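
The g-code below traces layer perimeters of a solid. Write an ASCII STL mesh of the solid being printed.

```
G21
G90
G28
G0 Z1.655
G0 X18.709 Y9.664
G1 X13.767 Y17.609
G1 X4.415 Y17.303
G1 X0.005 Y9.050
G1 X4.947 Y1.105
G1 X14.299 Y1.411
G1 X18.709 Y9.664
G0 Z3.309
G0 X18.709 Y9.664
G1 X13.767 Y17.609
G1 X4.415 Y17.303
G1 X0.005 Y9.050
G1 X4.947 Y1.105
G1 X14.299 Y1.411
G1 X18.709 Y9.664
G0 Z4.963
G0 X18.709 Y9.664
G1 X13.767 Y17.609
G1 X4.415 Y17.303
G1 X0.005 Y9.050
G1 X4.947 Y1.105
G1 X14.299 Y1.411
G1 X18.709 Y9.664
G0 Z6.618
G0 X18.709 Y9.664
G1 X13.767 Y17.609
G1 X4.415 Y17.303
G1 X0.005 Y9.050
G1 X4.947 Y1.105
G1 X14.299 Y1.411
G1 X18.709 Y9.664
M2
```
solid part
  facet normal 0.0000 0.0000 -1.0000
    outer loop
      vertex 4.415 17.303 0.000
      vertex 13.767 17.609 0.000
      vertex 18.709 9.664 0.000
    endloop
  endfacet
  facet normal 0.0000 0.0000 -1.0000
    outer loop
      vertex 0.005 9.050 0.000
      vertex 4.415 17.303 0.000
      vertex 18.709 9.664 0.000
    endloop
  endfacet
  facet normal 0.0000 0.0000 -1.0000
    outer loop
      vertex 4.947 1.105 0.000
      vertex 0.005 9.050 0.000
      vertex 18.709 9.664 0.000
    endloop
  endfacet
  facet normal 0.0000 0.0000 -1.0000
    outer loop
      vertex 14.299 1.411 0.000
      vertex 4.947 1.105 0.000
      vertex 18.709 9.664 0.000
    endloop
  endfacet
  facet normal 0.0000 0.0000 1.0000
    outer loop
      vertex 18.709 9.664 6.618
      vertex 13.767 17.609 6.618
      vertex 4.415 17.303 6.618
    endloop
  endfacet
  facet normal 0.0000 0.0000 1.0000
    outer loop
      vertex 18.709 9.664 6.618
      vertex 4.415 17.303 6.618
      vertex 0.005 9.050 6.618
    endloop
  endfacet
  facet normal 0.0000 0.0000 1.0000
    outer loop
      vertex 18.709 9.664 6.618
      vertex 0.005 9.050 6.618
      vertex 4.947 1.105 6.618
    endloop
  endfacet
  facet normal 0.0000 0.0000 1.0000
    outer loop
      vertex 18.709 9.664 6.618
      vertex 4.947 1.105 6.618
      vertex 14.299 1.411 6.618
    endloop
  endfacet
  facet normal 0.8491 0.5282 0.0000
    outer loop
      vertex 18.709 9.664 0.000
      vertex 13.767 17.609 0.000
      vertex 13.767 17.609 6.618
    endloop
  endfacet
  facet normal 0.8491 0.5282 0.0000
    outer loop
      vertex 18.709 9.664 0.000
      vertex 13.767 17.609 6.618
      vertex 18.709 9.664 6.618
    endloop
  endfacet
  facet normal -0.0327 0.9995 0.0000
    outer loop
      vertex 13.767 17.609 0.000
      vertex 4.415 17.303 0.000
      vertex 4.415 17.303 6.618
    endloop
  endfacet
  facet normal -0.0327 0.9995 0.0000
    outer loop
      vertex 13.767 17.609 0.000
      vertex 4.415 17.303 6.618
      vertex 13.767 17.609 6.618
    endloop
  endfacet
  facet normal -0.8820 0.4713 0.0000
    outer loop
      vertex 4.415 17.303 0.000
      vertex 0.005 9.050 0.000
      vertex 0.005 9.050 6.618
    endloop
  endfacet
  facet normal -0.8820 0.4713 0.0000
    outer loop
      vertex 4.415 17.303 0.000
      vertex 0.005 9.050 6.618
      vertex 4.415 17.303 6.618
    endloop
  endfacet
  facet normal -0.8491 -0.5282 0.0000
    outer loop
      vertex 0.005 9.050 0.000
      vertex 4.947 1.105 0.000
      vertex 4.947 1.105 6.618
    endloop
  endfacet
  facet normal -0.8491 -0.5282 0.0000
    outer loop
      vertex 0.005 9.050 0.000
      vertex 4.947 1.105 6.618
      vertex 0.005 9.050 6.618
    endloop
  endfacet
  facet normal 0.0327 -0.9995 0.0000
    outer loop
      vertex 4.947 1.105 0.000
      vertex 14.299 1.411 0.000
      vertex 14.299 1.411 6.618
    endloop
  endfacet
  facet normal 0.0327 -0.9995 0.0000
    outer loop
      vertex 4.947 1.105 0.000
      vertex 14.299 1.411 6.618
      vertex 4.947 1.105 6.618
    endloop
  endfacet
  facet normal 0.8820 -0.4713 0.0000
    outer loop
      vertex 14.299 1.411 0.000
      vertex 18.709 9.664 0.000
      vertex 18.709 9.664 6.618
    endloop
  endfacet
  facet normal 0.8820 -0.4713 0.0000
    outer loop
      vertex 14.299 1.411 0.000
      vertex 18.709 9.664 6.618
      vertex 14.299 1.411 6.618
    endloop
  endfacet
endsolid part

The G0 Z moves step by Δz≈1.655 mm. Every layer's G1 loop is the same polygon, so the solid is a straight extrusion of it from z=0 to z≈6.62. Closing with flat bottom and top caps and triangulating gives 20 facets — a regular 6-sided prism (a cylinder approximated with 6 flat sides), circumscribed radius ≈ 9.36 mm, height ≈ 6.62 mm.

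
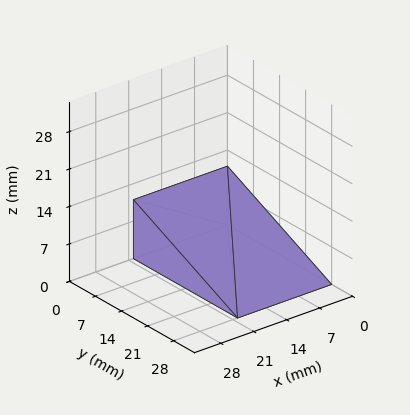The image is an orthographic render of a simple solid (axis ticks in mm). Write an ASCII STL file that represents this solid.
Reading the render: the shape is a wedge (ramp): 20 × 28 mm base, rising to 11 mm along the y=0 edge and sloping linearly to z=0 at y=28 (dimensions read to the nearest mm from the axis ticks). For the STL, each face is triangulated and given an outward normal.

solid part
  facet normal 0.0000 0.0000 -1.0000
    outer loop
      vertex 20.00 28.00 0.00
      vertex 20.00 0.00 0.00
      vertex 0.00 0.00 0.00
    endloop
  endfacet
  facet normal 0.0000 0.0000 -1.0000
    outer loop
      vertex 0.00 28.00 0.00
      vertex 20.00 28.00 0.00
      vertex 0.00 0.00 0.00
    endloop
  endfacet
  facet normal 0.0000 -1.0000 0.0000
    outer loop
      vertex 0.00 0.00 0.00
      vertex 20.00 0.00 0.00
      vertex 20.00 0.00 11.00
    endloop
  endfacet
  facet normal 0.0000 -1.0000 0.0000
    outer loop
      vertex 0.00 0.00 0.00
      vertex 20.00 0.00 11.00
      vertex 0.00 0.00 11.00
    endloop
  endfacet
  facet normal 0.0000 0.3657 0.9308
    outer loop
      vertex 0.00 0.00 11.00
      vertex 20.00 0.00 11.00
      vertex 20.00 28.00 0.00
    endloop
  endfacet
  facet normal 0.0000 0.3657 0.9308
    outer loop
      vertex 0.00 0.00 11.00
      vertex 20.00 28.00 0.00
      vertex 0.00 28.00 0.00
    endloop
  endfacet
  facet normal -1.0000 0.0000 0.0000
    outer loop
      vertex 0.00 0.00 11.00
      vertex 0.00 28.00 0.00
      vertex 0.00 0.00 0.00
    endloop
  endfacet
  facet normal 1.0000 0.0000 0.0000
    outer loop
      vertex 20.00 0.00 0.00
      vertex 20.00 28.00 0.00
      vertex 20.00 0.00 11.00
    endloop
  endfacet
endsolid part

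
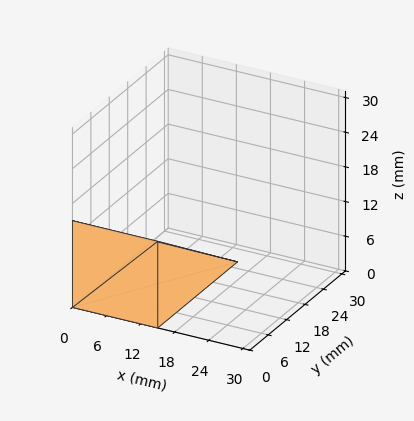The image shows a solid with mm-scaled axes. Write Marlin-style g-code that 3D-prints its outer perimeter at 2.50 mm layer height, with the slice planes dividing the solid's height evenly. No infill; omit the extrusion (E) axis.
Reading the render: the shape is a wedge (ramp): 15 × 26 mm base, rising to 15 mm along the y=0 edge and sloping linearly to z=0 at y=26 (dimensions read to the nearest mm from the axis ticks). For the g-code, the solid's height is divided into equal slices at the stated Δz and each level perimeter traced with G1 moves after a G0 lift.

; perimeter-only toolpath
G21 ; units = mm
G90 ; absolute positioning
G28 ; home
; layer 1
G0 Z2.50
G0 X0.00 Y0.00
G1 X15.00 Y0.00
G1 X15.00 Y21.67
G1 X0.00 Y21.67
G1 X0.00 Y0.00
; layer 2
G0 Z5.00
G0 X0.00 Y0.00
G1 X15.00 Y0.00
G1 X15.00 Y17.33
G1 X0.00 Y17.33
G1 X0.00 Y0.00
; layer 3
G0 Z7.50
G0 X0.00 Y0.00
G1 X15.00 Y0.00
G1 X15.00 Y13.00
G1 X0.00 Y13.00
G1 X0.00 Y0.00
; layer 4
G0 Z10.00
G0 X0.00 Y0.00
G1 X15.00 Y0.00
G1 X15.00 Y8.67
G1 X0.00 Y8.67
G1 X0.00 Y0.00
; layer 5
G0 Z12.50
G0 X0.00 Y0.00
G1 X15.00 Y0.00
G1 X15.00 Y4.33
G1 X0.00 Y4.33
G1 X0.00 Y0.00
M2 ; end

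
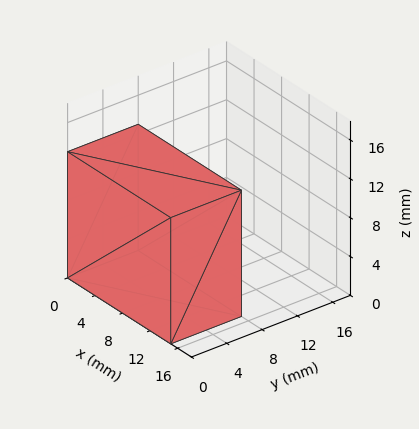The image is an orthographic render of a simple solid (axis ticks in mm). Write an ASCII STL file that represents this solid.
Reading the render: the shape is a rectangular box, roughly 15 × 8 mm footprint and 13 mm tall (dimensions read to the nearest mm from the axis ticks). For the STL, each face is triangulated and given an outward normal.

solid part
  facet normal 0.0000 0.0000 -1.0000
    outer loop
      vertex 15.0 8.0 0.0
      vertex 15.0 0.0 0.0
      vertex 0.0 0.0 0.0
    endloop
  endfacet
  facet normal 0.0000 0.0000 -1.0000
    outer loop
      vertex 0.0 8.0 0.0
      vertex 15.0 8.0 0.0
      vertex 0.0 0.0 0.0
    endloop
  endfacet
  facet normal 0.0000 0.0000 1.0000
    outer loop
      vertex 0.0 0.0 13.0
      vertex 15.0 0.0 13.0
      vertex 15.0 8.0 13.0
    endloop
  endfacet
  facet normal 0.0000 0.0000 1.0000
    outer loop
      vertex 0.0 0.0 13.0
      vertex 15.0 8.0 13.0
      vertex 0.0 8.0 13.0
    endloop
  endfacet
  facet normal 0.0000 -1.0000 0.0000
    outer loop
      vertex 0.0 0.0 0.0
      vertex 15.0 0.0 0.0
      vertex 15.0 0.0 13.0
    endloop
  endfacet
  facet normal 0.0000 -1.0000 0.0000
    outer loop
      vertex 0.0 0.0 0.0
      vertex 15.0 0.0 13.0
      vertex 0.0 0.0 13.0
    endloop
  endfacet
  facet normal 0.0000 1.0000 0.0000
    outer loop
      vertex 15.0 8.0 13.0
      vertex 15.0 8.0 0.0
      vertex 0.0 8.0 0.0
    endloop
  endfacet
  facet normal 0.0000 1.0000 0.0000
    outer loop
      vertex 0.0 8.0 13.0
      vertex 15.0 8.0 13.0
      vertex 0.0 8.0 0.0
    endloop
  endfacet
  facet normal -1.0000 0.0000 0.0000
    outer loop
      vertex 0.0 8.0 13.0
      vertex 0.0 8.0 0.0
      vertex 0.0 0.0 0.0
    endloop
  endfacet
  facet normal -1.0000 0.0000 0.0000
    outer loop
      vertex 0.0 0.0 13.0
      vertex 0.0 8.0 13.0
      vertex 0.0 0.0 0.0
    endloop
  endfacet
  facet normal 1.0000 0.0000 0.0000
    outer loop
      vertex 15.0 0.0 0.0
      vertex 15.0 8.0 0.0
      vertex 15.0 8.0 13.0
    endloop
  endfacet
  facet normal 1.0000 0.0000 0.0000
    outer loop
      vertex 15.0 0.0 0.0
      vertex 15.0 8.0 13.0
      vertex 15.0 0.0 13.0
    endloop
  endfacet
endsolid part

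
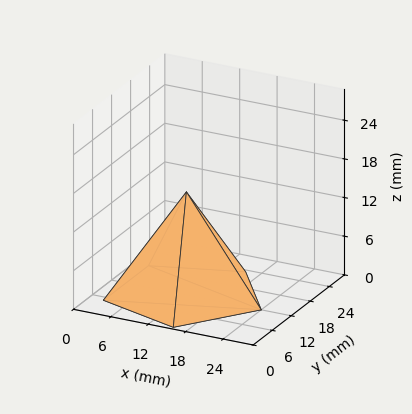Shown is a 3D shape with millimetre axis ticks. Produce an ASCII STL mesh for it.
Reading the render: the shape is a regular 5-sided pyramid, base circumscribed radius ≈ 12 mm, apex at z ≈ 16 mm (dimensions read to the nearest mm from the axis ticks). For the STL, each face is triangulated and given an outward normal.

solid part
  facet normal 0.0000 0.0000 -1.0000
    outer loop
      vertex 2.3 19.1 0.0
      vertex 15.7 23.4 0.0
      vertex 24.0 12.0 0.0
    endloop
  endfacet
  facet normal 0.0000 0.0000 -1.0000
    outer loop
      vertex 2.3 4.9 0.0
      vertex 2.3 19.1 0.0
      vertex 24.0 12.0 0.0
    endloop
  endfacet
  facet normal 0.0000 0.0000 -1.0000
    outer loop
      vertex 15.7 0.6 0.0
      vertex 2.3 4.9 0.0
      vertex 24.0 12.0 0.0
    endloop
  endfacet
  facet normal 0.6913 0.5033 0.5185
    outer loop
      vertex 24.0 12.0 0.0
      vertex 15.7 23.4 0.0
      vertex 12.0 12.0 16.0
    endloop
  endfacet
  facet normal -0.2611 0.8137 0.5194
    outer loop
      vertex 15.7 23.4 0.0
      vertex 2.3 19.1 0.0
      vertex 12.0 12.0 16.0
    endloop
  endfacet
  facet normal -0.8551 0.0000 0.5184
    outer loop
      vertex 2.3 19.1 0.0
      vertex 2.3 4.9 0.0
      vertex 12.0 12.0 16.0
    endloop
  endfacet
  facet normal -0.2611 -0.8137 0.5194
    outer loop
      vertex 2.3 4.9 0.0
      vertex 15.7 0.6 0.0
      vertex 12.0 12.0 16.0
    endloop
  endfacet
  facet normal 0.6913 -0.5033 0.5185
    outer loop
      vertex 15.7 0.6 0.0
      vertex 24.0 12.0 0.0
      vertex 12.0 12.0 16.0
    endloop
  endfacet
endsolid part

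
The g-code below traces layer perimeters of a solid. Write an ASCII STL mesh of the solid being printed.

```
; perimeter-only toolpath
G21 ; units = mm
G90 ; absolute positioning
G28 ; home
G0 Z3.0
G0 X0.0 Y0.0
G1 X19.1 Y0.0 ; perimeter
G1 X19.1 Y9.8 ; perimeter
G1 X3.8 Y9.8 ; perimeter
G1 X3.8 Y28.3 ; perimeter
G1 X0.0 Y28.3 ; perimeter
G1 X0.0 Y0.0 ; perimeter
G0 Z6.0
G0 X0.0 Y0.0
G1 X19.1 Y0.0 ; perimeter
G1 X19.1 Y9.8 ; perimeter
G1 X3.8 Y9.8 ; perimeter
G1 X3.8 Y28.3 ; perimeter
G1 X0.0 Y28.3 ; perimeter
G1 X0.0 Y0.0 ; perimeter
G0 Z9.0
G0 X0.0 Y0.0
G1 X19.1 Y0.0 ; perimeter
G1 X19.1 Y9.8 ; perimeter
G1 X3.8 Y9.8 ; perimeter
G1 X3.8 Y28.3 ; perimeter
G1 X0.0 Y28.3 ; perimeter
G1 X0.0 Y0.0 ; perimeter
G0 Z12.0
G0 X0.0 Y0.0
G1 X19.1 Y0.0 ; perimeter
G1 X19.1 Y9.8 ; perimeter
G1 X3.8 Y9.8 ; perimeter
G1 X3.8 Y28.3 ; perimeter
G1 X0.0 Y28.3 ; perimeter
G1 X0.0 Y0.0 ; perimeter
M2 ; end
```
solid part
  facet normal 0.0000 0.0000 -1.0000
    outer loop
      vertex 19.1 9.8 0.0
      vertex 19.1 0.0 0.0
      vertex 0.0 0.0 0.0
    endloop
  endfacet
  facet normal 0.0000 0.0000 -1.0000
    outer loop
      vertex 3.8 9.8 0.0
      vertex 19.1 9.8 0.0
      vertex 0.0 0.0 0.0
    endloop
  endfacet
  facet normal 0.0000 0.0000 -1.0000
    outer loop
      vertex 3.8 28.3 0.0
      vertex 3.8 9.8 0.0
      vertex 0.0 0.0 0.0
    endloop
  endfacet
  facet normal 0.0000 0.0000 -1.0000
    outer loop
      vertex 0.0 28.3 0.0
      vertex 3.8 28.3 0.0
      vertex 0.0 0.0 0.0
    endloop
  endfacet
  facet normal 0.0000 0.0000 1.0000
    outer loop
      vertex 0.0 0.0 12.0
      vertex 19.1 0.0 12.0
      vertex 19.1 9.8 12.0
    endloop
  endfacet
  facet normal 0.0000 0.0000 1.0000
    outer loop
      vertex 0.0 0.0 12.0
      vertex 19.1 9.8 12.0
      vertex 3.8 9.8 12.0
    endloop
  endfacet
  facet normal 0.0000 0.0000 1.0000
    outer loop
      vertex 0.0 0.0 12.0
      vertex 3.8 9.8 12.0
      vertex 3.8 28.3 12.0
    endloop
  endfacet
  facet normal 0.0000 0.0000 1.0000
    outer loop
      vertex 0.0 0.0 12.0
      vertex 3.8 28.3 12.0
      vertex 0.0 28.3 12.0
    endloop
  endfacet
  facet normal 0.0000 -1.0000 0.0000
    outer loop
      vertex 0.0 0.0 0.0
      vertex 19.1 0.0 0.0
      vertex 19.1 0.0 12.0
    endloop
  endfacet
  facet normal 0.0000 -1.0000 0.0000
    outer loop
      vertex 0.0 0.0 0.0
      vertex 19.1 0.0 12.0
      vertex 0.0 0.0 12.0
    endloop
  endfacet
  facet normal 1.0000 0.0000 0.0000
    outer loop
      vertex 19.1 0.0 0.0
      vertex 19.1 9.8 0.0
      vertex 19.1 9.8 12.0
    endloop
  endfacet
  facet normal 1.0000 0.0000 0.0000
    outer loop
      vertex 19.1 0.0 0.0
      vertex 19.1 9.8 12.0
      vertex 19.1 0.0 12.0
    endloop
  endfacet
  facet normal 0.0000 1.0000 0.0000
    outer loop
      vertex 19.1 9.8 0.0
      vertex 3.8 9.8 0.0
      vertex 3.8 9.8 12.0
    endloop
  endfacet
  facet normal 0.0000 1.0000 0.0000
    outer loop
      vertex 19.1 9.8 0.0
      vertex 3.8 9.8 12.0
      vertex 19.1 9.8 12.0
    endloop
  endfacet
  facet normal 1.0000 0.0000 0.0000
    outer loop
      vertex 3.8 9.8 0.0
      vertex 3.8 28.3 0.0
      vertex 3.8 28.3 12.0
    endloop
  endfacet
  facet normal 1.0000 0.0000 0.0000
    outer loop
      vertex 3.8 9.8 0.0
      vertex 3.8 28.3 12.0
      vertex 3.8 9.8 12.0
    endloop
  endfacet
  facet normal 0.0000 1.0000 0.0000
    outer loop
      vertex 3.8 28.3 0.0
      vertex 0.0 28.3 0.0
      vertex 0.0 28.3 12.0
    endloop
  endfacet
  facet normal 0.0000 1.0000 0.0000
    outer loop
      vertex 3.8 28.3 0.0
      vertex 0.0 28.3 12.0
      vertex 3.8 28.3 12.0
    endloop
  endfacet
  facet normal -1.0000 0.0000 0.0000
    outer loop
      vertex 0.0 28.3 0.0
      vertex 0.0 0.0 0.0
      vertex 0.0 0.0 12.0
    endloop
  endfacet
  facet normal -1.0000 0.0000 0.0000
    outer loop
      vertex 0.0 28.3 0.0
      vertex 0.0 0.0 12.0
      vertex 0.0 28.3 12.0
    endloop
  endfacet
endsolid part

The G0 Z moves step by Δz≈3.0 mm. Every layer's G1 loop is the same polygon, so the solid is a straight extrusion of it from z=0 to z≈12. Closing with flat bottom and top caps and triangulating gives 20 facets — an L-shaped prism: outer 19.1 × 28.3 mm, arm thicknesses ≈ 9.8 mm (horizontal) and 3.8 mm (vertical), extruded 12 mm in z.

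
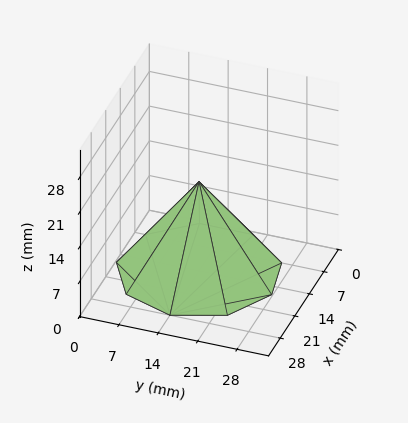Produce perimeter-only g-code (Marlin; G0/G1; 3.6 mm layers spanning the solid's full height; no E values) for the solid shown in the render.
Reading the render: the shape is a regular 9-sided pyramid, base circumscribed radius ≈ 14 mm, apex at z ≈ 18 mm (dimensions read to the nearest mm from the axis ticks). For the g-code, the solid's height is divided into equal slices at the stated Δz and each level perimeter traced with G1 moves after a G0 lift.

; perimeter-only toolpath
G21 ; units = mm
G90 ; absolute positioning
G28 ; home
; layer 1
G0 Z3.6
G0 X25.2 Y14.0
G1 X22.6 Y21.2
G1 X15.9 Y25.0
G1 X8.4 Y23.7
G1 X3.4 Y17.8
G1 X3.4 Y10.2
G1 X8.4 Y4.3
G1 X15.9 Y3.0
G1 X22.6 Y6.8
G1 X25.2 Y14.0
; layer 2
G0 Z7.2
G0 X22.4 Y14.0
G1 X20.4 Y19.4
G1 X15.4 Y22.3
G1 X9.8 Y21.3
G1 X6.1 Y16.9
G1 X6.1 Y11.1
G1 X9.8 Y6.7
G1 X15.4 Y5.7
G1 X20.4 Y8.6
G1 X22.4 Y14.0
; layer 3
G0 Z10.8
G0 X19.6 Y14.0
G1 X18.3 Y17.6
G1 X15.0 Y19.5
G1 X11.2 Y18.8
G1 X8.7 Y15.9
G1 X8.7 Y12.1
G1 X11.2 Y9.2
G1 X15.0 Y8.5
G1 X18.3 Y10.4
G1 X19.6 Y14.0
; layer 4
G0 Z14.4
G0 X16.8 Y14.0
G1 X16.1 Y15.8
G1 X14.5 Y16.8
G1 X12.6 Y16.4
G1 X11.4 Y15.0
G1 X11.4 Y13.0
G1 X12.6 Y11.6
G1 X14.5 Y11.2
G1 X16.1 Y12.2
G1 X16.8 Y14.0
M2 ; end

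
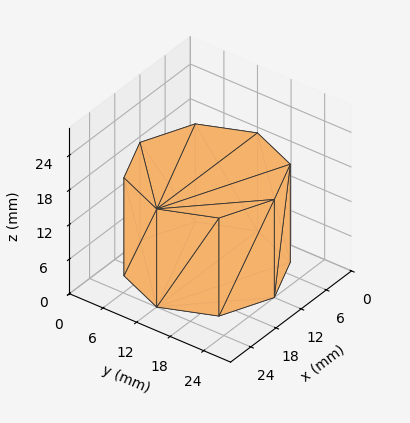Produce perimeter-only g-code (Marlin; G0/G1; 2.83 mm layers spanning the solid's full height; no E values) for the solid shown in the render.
Reading the render: the shape is a regular 8-sided prism (a cylinder approximated with 8 flat sides), circumscribed radius ≈ 12 mm, height ≈ 17 mm (dimensions read to the nearest mm from the axis ticks). For the g-code, the solid's height is divided into equal slices at the stated Δz and each level perimeter traced with G1 moves after a G0 lift.

; perimeter-only toolpath
G21 ; units = mm
G90 ; absolute positioning
G28 ; home
; layer 1
G0 Z2.83
G0 X24.00 Y12.00
G1 X20.49 Y20.49
G1 X12.00 Y24.00
G1 X3.51 Y20.49
G1 X0.00 Y12.00
G1 X3.51 Y3.51
G1 X12.00 Y0.00
G1 X20.49 Y3.51
G1 X24.00 Y12.00
; layer 2
G0 Z5.67
G0 X24.00 Y12.00
G1 X20.49 Y20.49
G1 X12.00 Y24.00
G1 X3.51 Y20.49
G1 X0.00 Y12.00
G1 X3.51 Y3.51
G1 X12.00 Y0.00
G1 X20.49 Y3.51
G1 X24.00 Y12.00
; layer 3
G0 Z8.50
G0 X24.00 Y12.00
G1 X20.49 Y20.49
G1 X12.00 Y24.00
G1 X3.51 Y20.49
G1 X0.00 Y12.00
G1 X3.51 Y3.51
G1 X12.00 Y0.00
G1 X20.49 Y3.51
G1 X24.00 Y12.00
; layer 4
G0 Z11.33
G0 X24.00 Y12.00
G1 X20.49 Y20.49
G1 X12.00 Y24.00
G1 X3.51 Y20.49
G1 X0.00 Y12.00
G1 X3.51 Y3.51
G1 X12.00 Y0.00
G1 X20.49 Y3.51
G1 X24.00 Y12.00
; layer 5
G0 Z14.17
G0 X24.00 Y12.00
G1 X20.49 Y20.49
G1 X12.00 Y24.00
G1 X3.51 Y20.49
G1 X0.00 Y12.00
G1 X3.51 Y3.51
G1 X12.00 Y0.00
G1 X20.49 Y3.51
G1 X24.00 Y12.00
; layer 6
G0 Z17.00
G0 X24.00 Y12.00
G1 X20.49 Y20.49
G1 X12.00 Y24.00
G1 X3.51 Y20.49
G1 X0.00 Y12.00
G1 X3.51 Y3.51
G1 X12.00 Y0.00
G1 X20.49 Y3.51
G1 X24.00 Y12.00
M2 ; end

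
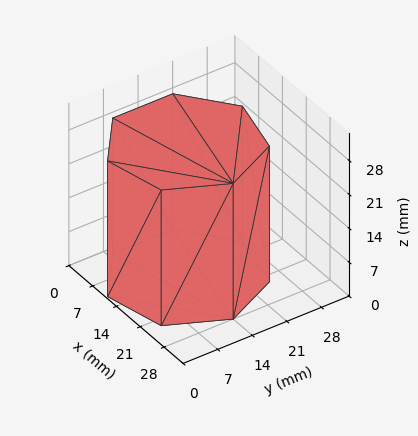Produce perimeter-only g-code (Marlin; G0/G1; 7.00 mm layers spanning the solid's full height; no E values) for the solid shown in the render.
Reading the render: the shape is a regular 7-sided prism (a cylinder approximated with 7 flat sides), circumscribed radius ≈ 14 mm, height ≈ 28 mm (dimensions read to the nearest mm from the axis ticks). For the g-code, the solid's height is divided into equal slices at the stated Δz and each level perimeter traced with G1 moves after a G0 lift.

; perimeter-only toolpath
G21 ; units = mm
G90 ; absolute positioning
G28 ; home
; layer 1
G0 Z7.00
G0 X28.00 Y14.00
G1 X22.73 Y24.95
G1 X10.88 Y27.65
G1 X1.39 Y20.07
G1 X1.39 Y7.93
G1 X10.88 Y0.35
G1 X22.73 Y3.05
G1 X28.00 Y14.00
; layer 2
G0 Z14.00
G0 X28.00 Y14.00
G1 X22.73 Y24.95
G1 X10.88 Y27.65
G1 X1.39 Y20.07
G1 X1.39 Y7.93
G1 X10.88 Y0.35
G1 X22.73 Y3.05
G1 X28.00 Y14.00
; layer 3
G0 Z21.00
G0 X28.00 Y14.00
G1 X22.73 Y24.95
G1 X10.88 Y27.65
G1 X1.39 Y20.07
G1 X1.39 Y7.93
G1 X10.88 Y0.35
G1 X22.73 Y3.05
G1 X28.00 Y14.00
; layer 4
G0 Z28.00
G0 X28.00 Y14.00
G1 X22.73 Y24.95
G1 X10.88 Y27.65
G1 X1.39 Y20.07
G1 X1.39 Y7.93
G1 X10.88 Y0.35
G1 X22.73 Y3.05
G1 X28.00 Y14.00
M2 ; end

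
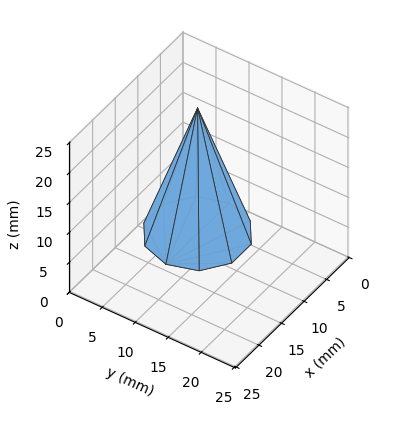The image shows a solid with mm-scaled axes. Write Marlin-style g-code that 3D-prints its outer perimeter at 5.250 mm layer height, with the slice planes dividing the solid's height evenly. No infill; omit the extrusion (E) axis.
Reading the render: the shape is a regular 10-sided pyramid, base circumscribed radius ≈ 7 mm, apex at z ≈ 21 mm (dimensions read to the nearest mm from the axis ticks). For the g-code, the solid's height is divided into equal slices at the stated Δz and each level perimeter traced with G1 moves after a G0 lift.

; perimeter-only toolpath
G21 ; units = mm
G90 ; absolute positioning
G28 ; home
; layer 1
G0 Z5.250
G0 X12.250 Y7.000
G1 X11.247 Y10.085
G1 X8.622 Y11.993
G1 X5.378 Y11.993
G1 X2.753 Y10.085
G1 X1.750 Y7.000
G1 X2.753 Y3.915
G1 X5.378 Y2.007
G1 X8.622 Y2.007
G1 X11.247 Y3.915
G1 X12.250 Y7.000
; layer 2
G0 Z10.500
G0 X10.500 Y7.000
G1 X9.832 Y9.057
G1 X8.082 Y10.329
G1 X5.918 Y10.329
G1 X4.168 Y9.057
G1 X3.500 Y7.000
G1 X4.168 Y4.943
G1 X5.918 Y3.671
G1 X8.082 Y3.671
G1 X9.832 Y4.943
G1 X10.500 Y7.000
; layer 3
G0 Z15.750
G0 X8.750 Y7.000
G1 X8.416 Y8.029
G1 X7.541 Y8.664
G1 X6.459 Y8.664
G1 X5.584 Y8.029
G1 X5.250 Y7.000
G1 X5.584 Y5.971
G1 X6.459 Y5.336
G1 X7.541 Y5.336
G1 X8.416 Y5.971
G1 X8.750 Y7.000
M2 ; end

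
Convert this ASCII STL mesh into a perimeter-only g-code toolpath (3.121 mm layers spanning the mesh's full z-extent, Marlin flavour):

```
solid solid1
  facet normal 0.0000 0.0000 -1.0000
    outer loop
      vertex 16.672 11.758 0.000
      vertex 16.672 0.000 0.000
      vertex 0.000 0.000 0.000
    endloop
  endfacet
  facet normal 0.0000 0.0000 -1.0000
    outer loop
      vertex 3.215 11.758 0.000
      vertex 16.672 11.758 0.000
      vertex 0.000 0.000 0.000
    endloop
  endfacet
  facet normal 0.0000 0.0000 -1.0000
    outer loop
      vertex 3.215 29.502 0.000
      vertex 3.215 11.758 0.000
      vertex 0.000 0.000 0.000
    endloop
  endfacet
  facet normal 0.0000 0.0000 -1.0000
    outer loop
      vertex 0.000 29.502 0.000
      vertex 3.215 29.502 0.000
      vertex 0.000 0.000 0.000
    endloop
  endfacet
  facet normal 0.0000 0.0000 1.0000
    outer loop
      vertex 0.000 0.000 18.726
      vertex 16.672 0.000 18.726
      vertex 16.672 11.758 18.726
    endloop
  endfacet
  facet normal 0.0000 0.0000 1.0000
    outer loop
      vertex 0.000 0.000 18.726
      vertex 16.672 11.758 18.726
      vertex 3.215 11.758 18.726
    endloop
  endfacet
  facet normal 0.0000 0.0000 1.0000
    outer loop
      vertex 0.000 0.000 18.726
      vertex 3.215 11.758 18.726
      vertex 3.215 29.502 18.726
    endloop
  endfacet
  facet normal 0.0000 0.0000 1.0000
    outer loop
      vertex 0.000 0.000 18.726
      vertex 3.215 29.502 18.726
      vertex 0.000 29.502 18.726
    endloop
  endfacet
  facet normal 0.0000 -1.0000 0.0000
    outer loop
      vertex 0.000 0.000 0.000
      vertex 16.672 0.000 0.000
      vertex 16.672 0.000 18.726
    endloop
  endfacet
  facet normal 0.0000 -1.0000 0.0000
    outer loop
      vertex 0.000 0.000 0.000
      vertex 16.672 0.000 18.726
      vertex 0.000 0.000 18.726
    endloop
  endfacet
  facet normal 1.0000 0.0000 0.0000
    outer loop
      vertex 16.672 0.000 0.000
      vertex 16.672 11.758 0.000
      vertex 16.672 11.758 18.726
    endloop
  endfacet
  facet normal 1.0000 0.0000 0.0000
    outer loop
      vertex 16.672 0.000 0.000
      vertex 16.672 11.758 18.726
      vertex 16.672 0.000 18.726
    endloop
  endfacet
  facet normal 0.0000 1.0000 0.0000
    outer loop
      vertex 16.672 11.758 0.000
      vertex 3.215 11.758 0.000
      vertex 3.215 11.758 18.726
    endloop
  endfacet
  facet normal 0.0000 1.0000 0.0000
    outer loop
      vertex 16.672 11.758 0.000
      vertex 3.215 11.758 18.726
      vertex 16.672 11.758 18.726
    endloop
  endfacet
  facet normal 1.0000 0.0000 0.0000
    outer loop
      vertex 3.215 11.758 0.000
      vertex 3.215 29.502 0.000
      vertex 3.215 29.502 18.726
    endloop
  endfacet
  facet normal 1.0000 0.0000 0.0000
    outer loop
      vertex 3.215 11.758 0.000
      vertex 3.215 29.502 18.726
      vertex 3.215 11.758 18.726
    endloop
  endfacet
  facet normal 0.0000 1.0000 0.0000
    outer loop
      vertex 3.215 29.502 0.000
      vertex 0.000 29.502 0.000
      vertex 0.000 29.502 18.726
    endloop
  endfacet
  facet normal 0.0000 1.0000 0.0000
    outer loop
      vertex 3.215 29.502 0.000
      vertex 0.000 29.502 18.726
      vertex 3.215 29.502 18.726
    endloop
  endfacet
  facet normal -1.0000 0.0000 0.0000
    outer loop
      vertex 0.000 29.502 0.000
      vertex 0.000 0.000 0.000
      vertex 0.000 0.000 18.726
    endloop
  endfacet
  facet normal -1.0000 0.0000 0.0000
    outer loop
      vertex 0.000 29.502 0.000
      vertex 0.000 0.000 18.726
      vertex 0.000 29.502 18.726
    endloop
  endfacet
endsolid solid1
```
; perimeter-only toolpath
G21 ; units = mm
G90 ; absolute positioning
G28 ; home
; layer 1
G0 Z3.121
G0 X0.000 Y0.000
G1 X16.672 Y0.000
G1 X16.672 Y11.758
G1 X3.215 Y11.758
G1 X3.215 Y29.502
G1 X0.000 Y29.502
G1 X0.000 Y0.000
; layer 2
G0 Z6.242
G0 X0.000 Y0.000
G1 X16.672 Y0.000
G1 X16.672 Y11.758
G1 X3.215 Y11.758
G1 X3.215 Y29.502
G1 X0.000 Y29.502
G1 X0.000 Y0.000
; layer 3
G0 Z9.363
G0 X0.000 Y0.000
G1 X16.672 Y0.000
G1 X16.672 Y11.758
G1 X3.215 Y11.758
G1 X3.215 Y29.502
G1 X0.000 Y29.502
G1 X0.000 Y0.000
; layer 4
G0 Z12.484
G0 X0.000 Y0.000
G1 X16.672 Y0.000
G1 X16.672 Y11.758
G1 X3.215 Y11.758
G1 X3.215 Y29.502
G1 X0.000 Y29.502
G1 X0.000 Y0.000
; layer 5
G0 Z15.605
G0 X0.000 Y0.000
G1 X16.672 Y0.000
G1 X16.672 Y11.758
G1 X3.215 Y11.758
G1 X3.215 Y29.502
G1 X0.000 Y29.502
G1 X0.000 Y0.000
; layer 6
G0 Z18.726
G0 X0.000 Y0.000
G1 X16.672 Y0.000
G1 X16.672 Y11.758
G1 X3.215 Y11.758
G1 X3.215 Y29.502
G1 X0.000 Y29.502
G1 X0.000 Y0.000
M2 ; end

The solid is an L-shaped prism: outer 16.7 × 29.5 mm, arm thicknesses ≈ 11.8 mm (horizontal) and 3.21 mm (vertical), extruded 18.7 mm in z. Slicing at Δz = 3.121 mm — 6 equal slices spanning the solid's height, so layer i sits at z = i·h/6 — gives 6 non-empty perimeters. Each is a 6-segment closed polygon; G0 lifts to the layer z and rapids to the start vertex, then G1 traces the edges.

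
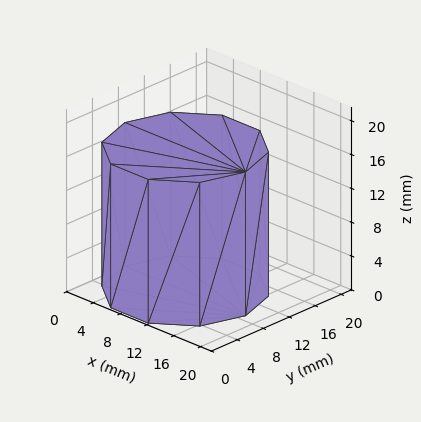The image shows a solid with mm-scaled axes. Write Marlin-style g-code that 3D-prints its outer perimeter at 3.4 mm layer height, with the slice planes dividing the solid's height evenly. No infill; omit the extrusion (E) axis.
Reading the render: the shape is a regular 10-sided prism (a cylinder approximated with 10 flat sides), circumscribed radius ≈ 9 mm, height ≈ 17 mm (dimensions read to the nearest mm from the axis ticks). For the g-code, the solid's height is divided into equal slices at the stated Δz and each level perimeter traced with G1 moves after a G0 lift.

; perimeter-only toolpath
G21 ; units = mm
G90 ; absolute positioning
G28 ; home
; layer 1
G0 Z3.4
G0 X18.0 Y9.0
G1 X16.3 Y14.3
G1 X11.8 Y17.6
G1 X6.2 Y17.6
G1 X1.7 Y14.3
G1 X0.0 Y9.0
G1 X1.7 Y3.7
G1 X6.2 Y0.4
G1 X11.8 Y0.4
G1 X16.3 Y3.7
G1 X18.0 Y9.0
; layer 2
G0 Z6.8
G0 X18.0 Y9.0
G1 X16.3 Y14.3
G1 X11.8 Y17.6
G1 X6.2 Y17.6
G1 X1.7 Y14.3
G1 X0.0 Y9.0
G1 X1.7 Y3.7
G1 X6.2 Y0.4
G1 X11.8 Y0.4
G1 X16.3 Y3.7
G1 X18.0 Y9.0
; layer 3
G0 Z10.2
G0 X18.0 Y9.0
G1 X16.3 Y14.3
G1 X11.8 Y17.6
G1 X6.2 Y17.6
G1 X1.7 Y14.3
G1 X0.0 Y9.0
G1 X1.7 Y3.7
G1 X6.2 Y0.4
G1 X11.8 Y0.4
G1 X16.3 Y3.7
G1 X18.0 Y9.0
; layer 4
G0 Z13.6
G0 X18.0 Y9.0
G1 X16.3 Y14.3
G1 X11.8 Y17.6
G1 X6.2 Y17.6
G1 X1.7 Y14.3
G1 X0.0 Y9.0
G1 X1.7 Y3.7
G1 X6.2 Y0.4
G1 X11.8 Y0.4
G1 X16.3 Y3.7
G1 X18.0 Y9.0
; layer 5
G0 Z17.0
G0 X18.0 Y9.0
G1 X16.3 Y14.3
G1 X11.8 Y17.6
G1 X6.2 Y17.6
G1 X1.7 Y14.3
G1 X0.0 Y9.0
G1 X1.7 Y3.7
G1 X6.2 Y0.4
G1 X11.8 Y0.4
G1 X16.3 Y3.7
G1 X18.0 Y9.0
M2 ; end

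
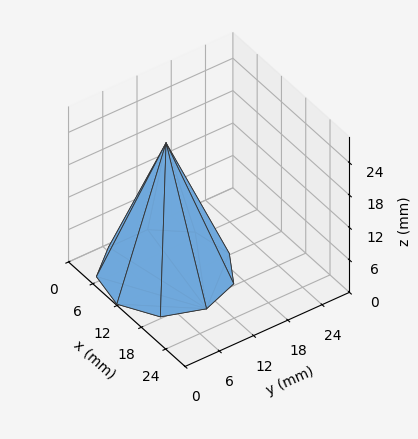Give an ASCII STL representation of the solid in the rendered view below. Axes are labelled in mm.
Reading the render: the shape is a regular 9-sided pyramid, base circumscribed radius ≈ 10 mm, apex at z ≈ 24 mm (dimensions read to the nearest mm from the axis ticks). For the STL, each face is triangulated and given an outward normal.

solid part
  facet normal 0.0000 0.0000 -1.0000
    outer loop
      vertex 11.736 19.848 0.000
      vertex 17.660 16.428 0.000
      vertex 20.000 10.000 0.000
    endloop
  endfacet
  facet normal 0.0000 0.0000 -1.0000
    outer loop
      vertex 5.000 18.660 0.000
      vertex 11.736 19.848 0.000
      vertex 20.000 10.000 0.000
    endloop
  endfacet
  facet normal 0.0000 0.0000 -1.0000
    outer loop
      vertex 0.603 13.420 0.000
      vertex 5.000 18.660 0.000
      vertex 20.000 10.000 0.000
    endloop
  endfacet
  facet normal 0.0000 0.0000 -1.0000
    outer loop
      vertex 0.603 6.580 0.000
      vertex 0.603 13.420 0.000
      vertex 20.000 10.000 0.000
    endloop
  endfacet
  facet normal 0.0000 0.0000 -1.0000
    outer loop
      vertex 5.000 1.340 0.000
      vertex 0.603 6.580 0.000
      vertex 20.000 10.000 0.000
    endloop
  endfacet
  facet normal 0.0000 0.0000 -1.0000
    outer loop
      vertex 11.736 0.152 0.000
      vertex 5.000 1.340 0.000
      vertex 20.000 10.000 0.000
    endloop
  endfacet
  facet normal 0.0000 0.0000 -1.0000
    outer loop
      vertex 17.660 3.572 0.000
      vertex 11.736 0.152 0.000
      vertex 20.000 10.000 0.000
    endloop
  endfacet
  facet normal 0.8750 0.3185 0.3646
    outer loop
      vertex 20.000 10.000 0.000
      vertex 17.660 16.428 0.000
      vertex 10.000 10.000 24.000
    endloop
  endfacet
  facet normal 0.4656 0.8064 0.3646
    outer loop
      vertex 17.660 16.428 0.000
      vertex 11.736 19.848 0.000
      vertex 10.000 10.000 24.000
    endloop
  endfacet
  facet normal -0.1617 0.9170 0.3646
    outer loop
      vertex 11.736 19.848 0.000
      vertex 5.000 18.660 0.000
      vertex 10.000 10.000 24.000
    endloop
  endfacet
  facet normal -0.7133 0.5986 0.3646
    outer loop
      vertex 5.000 18.660 0.000
      vertex 0.603 13.420 0.000
      vertex 10.000 10.000 24.000
    endloop
  endfacet
  facet normal -0.9312 0.0000 0.3646
    outer loop
      vertex 0.603 13.420 0.000
      vertex 0.603 6.580 0.000
      vertex 10.000 10.000 24.000
    endloop
  endfacet
  facet normal -0.7133 -0.5986 0.3646
    outer loop
      vertex 0.603 6.580 0.000
      vertex 5.000 1.340 0.000
      vertex 10.000 10.000 24.000
    endloop
  endfacet
  facet normal -0.1617 -0.9170 0.3646
    outer loop
      vertex 5.000 1.340 0.000
      vertex 11.736 0.152 0.000
      vertex 10.000 10.000 24.000
    endloop
  endfacet
  facet normal 0.4656 -0.8064 0.3646
    outer loop
      vertex 11.736 0.152 0.000
      vertex 17.660 3.572 0.000
      vertex 10.000 10.000 24.000
    endloop
  endfacet
  facet normal 0.8750 -0.3185 0.3646
    outer loop
      vertex 17.660 3.572 0.000
      vertex 20.000 10.000 0.000
      vertex 10.000 10.000 24.000
    endloop
  endfacet
endsolid part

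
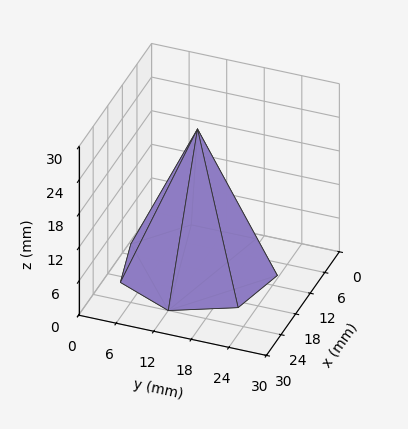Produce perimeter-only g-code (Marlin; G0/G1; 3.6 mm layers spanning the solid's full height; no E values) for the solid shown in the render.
Reading the render: the shape is a regular 7-sided pyramid, base circumscribed radius ≈ 12 mm, apex at z ≈ 25 mm (dimensions read to the nearest mm from the axis ticks). For the g-code, the solid's height is divided into equal slices at the stated Δz and each level perimeter traced with G1 moves after a G0 lift.

; perimeter-only toolpath
G21 ; units = mm
G90 ; absolute positioning
G28 ; home
; layer 1
G0 Z3.6
G0 X22.3 Y12.0
G1 X18.4 Y20.1
G1 X9.7 Y22.0
G1 X2.7 Y16.5
G1 X2.7 Y7.5
G1 X9.7 Y2.0
G1 X18.4 Y3.9
G1 X22.3 Y12.0
; layer 2
G0 Z7.1
G0 X20.6 Y12.0
G1 X17.4 Y18.7
G1 X10.1 Y20.4
G1 X4.3 Y15.7
G1 X4.3 Y8.3
G1 X10.1 Y3.6
G1 X17.4 Y5.3
G1 X20.6 Y12.0
; layer 3
G0 Z10.7
G0 X18.9 Y12.0
G1 X16.3 Y17.4
G1 X10.5 Y18.7
G1 X5.8 Y15.0
G1 X5.8 Y9.0
G1 X10.5 Y5.3
G1 X16.3 Y6.6
G1 X18.9 Y12.0
; layer 4
G0 Z14.3
G0 X17.1 Y12.0
G1 X15.2 Y16.0
G1 X10.8 Y17.0
G1 X7.4 Y14.2
G1 X7.4 Y9.8
G1 X10.8 Y7.0
G1 X15.2 Y8.0
G1 X17.1 Y12.0
; layer 5
G0 Z17.9
G0 X15.4 Y12.0
G1 X14.1 Y14.7
G1 X11.2 Y15.3
G1 X8.9 Y13.5
G1 X8.9 Y10.5
G1 X11.2 Y8.7
G1 X14.1 Y9.3
G1 X15.4 Y12.0
; layer 6
G0 Z21.4
G0 X13.7 Y12.0
G1 X13.1 Y13.3
G1 X11.6 Y13.7
G1 X10.5 Y12.7
G1 X10.5 Y11.3
G1 X11.6 Y10.3
G1 X13.1 Y10.7
G1 X13.7 Y12.0
M2 ; end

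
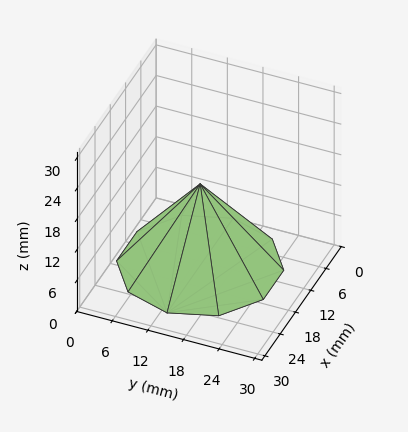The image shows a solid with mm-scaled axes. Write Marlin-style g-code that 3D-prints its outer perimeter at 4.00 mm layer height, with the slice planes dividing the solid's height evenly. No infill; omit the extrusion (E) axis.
Reading the render: the shape is a regular 10-sided pyramid, base circumscribed radius ≈ 13 mm, apex at z ≈ 16 mm (dimensions read to the nearest mm from the axis ticks). For the g-code, the solid's height is divided into equal slices at the stated Δz and each level perimeter traced with G1 moves after a G0 lift.

; perimeter-only toolpath
G21 ; units = mm
G90 ; absolute positioning
G28 ; home
; layer 1
G0 Z4.00
G0 X22.75 Y13.00
G1 X20.89 Y18.73
G1 X16.02 Y22.27
G1 X9.98 Y22.27
G1 X5.11 Y18.73
G1 X3.25 Y13.00
G1 X5.11 Y7.27
G1 X9.98 Y3.73
G1 X16.02 Y3.73
G1 X20.89 Y7.27
G1 X22.75 Y13.00
; layer 2
G0 Z8.00
G0 X19.50 Y13.00
G1 X18.26 Y16.82
G1 X15.01 Y19.18
G1 X10.99 Y19.18
G1 X7.74 Y16.82
G1 X6.50 Y13.00
G1 X7.74 Y9.18
G1 X10.99 Y6.82
G1 X15.01 Y6.82
G1 X18.26 Y9.18
G1 X19.50 Y13.00
; layer 3
G0 Z12.00
G0 X16.25 Y13.00
G1 X15.63 Y14.91
G1 X14.00 Y16.09
G1 X12.00 Y16.09
G1 X10.37 Y14.91
G1 X9.75 Y13.00
G1 X10.37 Y11.09
G1 X12.00 Y9.91
G1 X14.00 Y9.91
G1 X15.63 Y11.09
G1 X16.25 Y13.00
M2 ; end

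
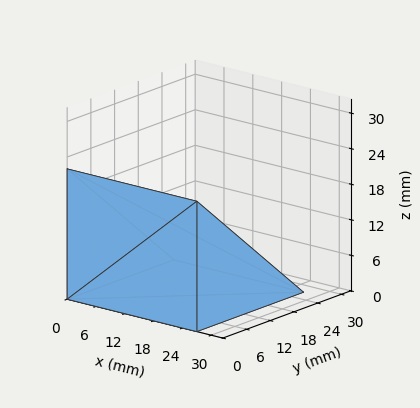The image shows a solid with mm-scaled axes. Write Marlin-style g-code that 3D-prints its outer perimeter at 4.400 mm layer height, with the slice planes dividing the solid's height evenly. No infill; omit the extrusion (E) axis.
Reading the render: the shape is a wedge (ramp): 27 × 27 mm base, rising to 22 mm along the y=0 edge and sloping linearly to z=0 at y=27 (dimensions read to the nearest mm from the axis ticks). For the g-code, the solid's height is divided into equal slices at the stated Δz and each level perimeter traced with G1 moves after a G0 lift.

; perimeter-only toolpath
G21 ; units = mm
G90 ; absolute positioning
G28 ; home
; layer 1
G0 Z4.400
G0 X0.000 Y0.000
G1 X27.000 Y0.000
G1 X27.000 Y21.600
G1 X0.000 Y21.600
G1 X0.000 Y0.000
; layer 2
G0 Z8.800
G0 X0.000 Y0.000
G1 X27.000 Y0.000
G1 X27.000 Y16.200
G1 X0.000 Y16.200
G1 X0.000 Y0.000
; layer 3
G0 Z13.200
G0 X0.000 Y0.000
G1 X27.000 Y0.000
G1 X27.000 Y10.800
G1 X0.000 Y10.800
G1 X0.000 Y0.000
; layer 4
G0 Z17.600
G0 X0.000 Y0.000
G1 X27.000 Y0.000
G1 X27.000 Y5.400
G1 X0.000 Y5.400
G1 X0.000 Y0.000
M2 ; end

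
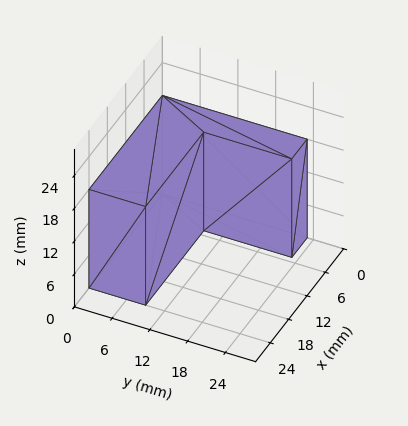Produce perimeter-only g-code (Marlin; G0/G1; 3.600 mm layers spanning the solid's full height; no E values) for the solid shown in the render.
Reading the render: the shape is an L-shaped prism: outer 24 × 23 mm, arm thicknesses ≈ 9 mm (horizontal) and 5 mm (vertical), extruded 18 mm in z (dimensions read to the nearest mm from the axis ticks). For the g-code, the solid's height is divided into equal slices at the stated Δz and each level perimeter traced with G1 moves after a G0 lift.

; perimeter-only toolpath
G21 ; units = mm
G90 ; absolute positioning
G28 ; home
; layer 1
G0 Z3.600
G0 X0.000 Y0.000
G1 X24.000 Y0.000
G1 X24.000 Y9.000
G1 X5.000 Y9.000
G1 X5.000 Y23.000
G1 X0.000 Y23.000
G1 X0.000 Y0.000
; layer 2
G0 Z7.200
G0 X0.000 Y0.000
G1 X24.000 Y0.000
G1 X24.000 Y9.000
G1 X5.000 Y9.000
G1 X5.000 Y23.000
G1 X0.000 Y23.000
G1 X0.000 Y0.000
; layer 3
G0 Z10.800
G0 X0.000 Y0.000
G1 X24.000 Y0.000
G1 X24.000 Y9.000
G1 X5.000 Y9.000
G1 X5.000 Y23.000
G1 X0.000 Y23.000
G1 X0.000 Y0.000
; layer 4
G0 Z14.400
G0 X0.000 Y0.000
G1 X24.000 Y0.000
G1 X24.000 Y9.000
G1 X5.000 Y9.000
G1 X5.000 Y23.000
G1 X0.000 Y23.000
G1 X0.000 Y0.000
; layer 5
G0 Z18.000
G0 X0.000 Y0.000
G1 X24.000 Y0.000
G1 X24.000 Y9.000
G1 X5.000 Y9.000
G1 X5.000 Y23.000
G1 X0.000 Y23.000
G1 X0.000 Y0.000
M2 ; end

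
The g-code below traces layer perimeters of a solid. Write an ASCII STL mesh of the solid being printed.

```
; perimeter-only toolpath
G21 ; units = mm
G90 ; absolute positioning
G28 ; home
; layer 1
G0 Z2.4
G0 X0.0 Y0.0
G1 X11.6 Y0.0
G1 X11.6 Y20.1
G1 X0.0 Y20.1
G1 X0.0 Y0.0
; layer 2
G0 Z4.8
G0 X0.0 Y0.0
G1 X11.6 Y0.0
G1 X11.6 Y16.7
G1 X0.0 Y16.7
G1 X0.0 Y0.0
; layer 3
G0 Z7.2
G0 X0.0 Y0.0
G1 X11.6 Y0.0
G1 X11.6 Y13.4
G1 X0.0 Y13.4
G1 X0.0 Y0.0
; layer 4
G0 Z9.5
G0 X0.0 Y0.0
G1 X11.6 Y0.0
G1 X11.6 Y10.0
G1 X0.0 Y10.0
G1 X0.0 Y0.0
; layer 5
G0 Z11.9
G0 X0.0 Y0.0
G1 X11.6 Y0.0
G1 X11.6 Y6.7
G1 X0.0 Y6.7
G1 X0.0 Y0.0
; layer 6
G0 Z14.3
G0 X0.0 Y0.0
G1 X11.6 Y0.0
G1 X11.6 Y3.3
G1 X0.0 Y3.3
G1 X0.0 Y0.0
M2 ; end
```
solid part
  facet normal 0.0000 0.0000 -1.0000
    outer loop
      vertex 11.6 23.4 0.0
      vertex 11.6 0.0 0.0
      vertex 0.0 0.0 0.0
    endloop
  endfacet
  facet normal 0.0000 0.0000 -1.0000
    outer loop
      vertex 0.0 23.4 0.0
      vertex 11.6 23.4 0.0
      vertex 0.0 0.0 0.0
    endloop
  endfacet
  facet normal 0.0000 -1.0000 0.0000
    outer loop
      vertex 0.0 0.0 0.0
      vertex 11.6 0.0 0.0
      vertex 11.6 0.0 16.7
    endloop
  endfacet
  facet normal 0.0000 -1.0000 0.0000
    outer loop
      vertex 0.0 0.0 0.0
      vertex 11.6 0.0 16.7
      vertex 0.0 0.0 16.7
    endloop
  endfacet
  facet normal 0.0000 0.5809 0.8140
    outer loop
      vertex 0.0 0.0 16.7
      vertex 11.6 0.0 16.7
      vertex 11.6 23.4 0.0
    endloop
  endfacet
  facet normal 0.0000 0.5809 0.8140
    outer loop
      vertex 0.0 0.0 16.7
      vertex 11.6 23.4 0.0
      vertex 0.0 23.4 0.0
    endloop
  endfacet
  facet normal -1.0000 0.0000 0.0000
    outer loop
      vertex 0.0 0.0 16.7
      vertex 0.0 23.4 0.0
      vertex 0.0 0.0 0.0
    endloop
  endfacet
  facet normal 1.0000 0.0000 0.0000
    outer loop
      vertex 11.6 0.0 0.0
      vertex 11.6 23.4 0.0
      vertex 11.6 0.0 16.7
    endloop
  endfacet
endsolid part

The G0 Z moves step by Δz≈2.4 mm. The G1 loops shrink linearly with z, so the solid tapers from its base footprint up to z≈16.7. Closing with a flat bottom cap and the tapered top and triangulating gives 8 facets — a wedge (ramp): 11.6 × 23.4 mm base, rising to 16.7 mm along the y=0 edge and sloping linearly to z=0 at y=23.4.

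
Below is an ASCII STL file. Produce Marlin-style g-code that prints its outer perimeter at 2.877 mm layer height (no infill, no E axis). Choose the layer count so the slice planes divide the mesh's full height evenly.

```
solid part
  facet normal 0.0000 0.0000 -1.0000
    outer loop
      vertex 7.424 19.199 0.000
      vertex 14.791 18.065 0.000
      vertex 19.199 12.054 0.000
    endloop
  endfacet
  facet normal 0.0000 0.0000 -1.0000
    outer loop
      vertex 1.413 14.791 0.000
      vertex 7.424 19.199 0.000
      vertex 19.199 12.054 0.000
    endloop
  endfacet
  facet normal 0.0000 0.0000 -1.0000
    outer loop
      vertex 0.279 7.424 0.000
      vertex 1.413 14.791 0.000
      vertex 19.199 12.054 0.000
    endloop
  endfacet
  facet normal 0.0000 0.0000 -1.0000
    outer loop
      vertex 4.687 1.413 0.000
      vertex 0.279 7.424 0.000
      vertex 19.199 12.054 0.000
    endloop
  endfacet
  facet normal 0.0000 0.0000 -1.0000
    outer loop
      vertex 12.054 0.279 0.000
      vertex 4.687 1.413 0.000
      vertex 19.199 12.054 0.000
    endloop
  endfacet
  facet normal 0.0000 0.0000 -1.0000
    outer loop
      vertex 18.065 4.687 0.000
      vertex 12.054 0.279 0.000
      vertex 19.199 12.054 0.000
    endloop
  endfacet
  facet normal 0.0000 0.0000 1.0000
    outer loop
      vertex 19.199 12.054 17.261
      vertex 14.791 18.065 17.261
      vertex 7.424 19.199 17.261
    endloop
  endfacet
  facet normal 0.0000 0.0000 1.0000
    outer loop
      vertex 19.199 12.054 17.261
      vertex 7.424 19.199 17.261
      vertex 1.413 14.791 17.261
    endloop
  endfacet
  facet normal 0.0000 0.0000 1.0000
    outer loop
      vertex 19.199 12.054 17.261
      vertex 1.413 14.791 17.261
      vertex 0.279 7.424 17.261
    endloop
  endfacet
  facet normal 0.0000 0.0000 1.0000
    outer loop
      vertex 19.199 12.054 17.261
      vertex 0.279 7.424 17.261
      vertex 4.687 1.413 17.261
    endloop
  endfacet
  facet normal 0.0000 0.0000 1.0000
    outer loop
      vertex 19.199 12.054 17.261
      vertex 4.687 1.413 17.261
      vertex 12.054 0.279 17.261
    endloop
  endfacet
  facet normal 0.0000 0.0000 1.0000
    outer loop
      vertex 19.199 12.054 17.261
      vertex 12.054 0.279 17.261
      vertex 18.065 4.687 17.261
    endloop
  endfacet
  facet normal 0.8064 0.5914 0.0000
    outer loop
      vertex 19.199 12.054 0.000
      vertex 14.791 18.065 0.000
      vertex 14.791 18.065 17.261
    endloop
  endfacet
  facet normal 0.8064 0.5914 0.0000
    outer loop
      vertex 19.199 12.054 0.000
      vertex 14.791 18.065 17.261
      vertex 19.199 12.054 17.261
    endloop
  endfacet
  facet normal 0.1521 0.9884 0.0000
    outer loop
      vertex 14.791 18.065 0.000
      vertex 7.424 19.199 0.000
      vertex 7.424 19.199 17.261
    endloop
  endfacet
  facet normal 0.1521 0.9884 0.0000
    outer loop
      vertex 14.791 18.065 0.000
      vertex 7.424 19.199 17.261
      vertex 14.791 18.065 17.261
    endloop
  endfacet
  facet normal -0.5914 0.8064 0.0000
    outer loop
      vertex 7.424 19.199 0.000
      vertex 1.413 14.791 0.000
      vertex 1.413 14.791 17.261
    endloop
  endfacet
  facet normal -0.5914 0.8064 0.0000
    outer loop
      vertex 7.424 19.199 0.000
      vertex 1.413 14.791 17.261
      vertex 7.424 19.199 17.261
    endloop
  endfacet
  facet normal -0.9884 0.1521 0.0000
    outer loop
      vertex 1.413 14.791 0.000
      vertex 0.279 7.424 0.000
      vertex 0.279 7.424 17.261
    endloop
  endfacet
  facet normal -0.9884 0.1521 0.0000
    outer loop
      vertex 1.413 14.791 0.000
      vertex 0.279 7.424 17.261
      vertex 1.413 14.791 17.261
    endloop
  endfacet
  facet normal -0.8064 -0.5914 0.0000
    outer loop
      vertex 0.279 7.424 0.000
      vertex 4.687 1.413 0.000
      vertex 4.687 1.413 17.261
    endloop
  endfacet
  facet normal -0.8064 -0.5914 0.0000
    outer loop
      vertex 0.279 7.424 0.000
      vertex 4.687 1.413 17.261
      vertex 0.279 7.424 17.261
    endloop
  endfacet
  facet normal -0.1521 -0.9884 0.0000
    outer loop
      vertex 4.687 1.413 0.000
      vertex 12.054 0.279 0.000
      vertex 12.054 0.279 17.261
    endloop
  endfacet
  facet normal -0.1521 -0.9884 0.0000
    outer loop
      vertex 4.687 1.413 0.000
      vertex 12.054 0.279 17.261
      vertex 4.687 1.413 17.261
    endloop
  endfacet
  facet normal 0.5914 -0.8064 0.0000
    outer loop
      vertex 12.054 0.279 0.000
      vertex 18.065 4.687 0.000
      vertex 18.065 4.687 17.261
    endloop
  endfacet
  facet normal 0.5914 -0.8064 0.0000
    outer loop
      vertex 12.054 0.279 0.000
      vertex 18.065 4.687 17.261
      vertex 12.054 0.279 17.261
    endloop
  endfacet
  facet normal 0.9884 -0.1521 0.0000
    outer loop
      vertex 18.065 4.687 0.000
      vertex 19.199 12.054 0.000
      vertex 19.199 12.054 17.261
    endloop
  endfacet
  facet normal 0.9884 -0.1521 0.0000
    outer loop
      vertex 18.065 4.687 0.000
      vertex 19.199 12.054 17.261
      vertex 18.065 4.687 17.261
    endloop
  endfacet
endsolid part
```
; perimeter-only toolpath
G21 ; units = mm
G90 ; absolute positioning
G28 ; home
; layer 1
G0 Z2.877
G0 X19.199 Y12.054
G1 X14.791 Y18.065
G1 X7.424 Y19.199
G1 X1.413 Y14.791
G1 X0.279 Y7.424
G1 X4.687 Y1.413
G1 X12.054 Y0.279
G1 X18.065 Y4.687
G1 X19.199 Y12.054
; layer 2
G0 Z5.754
G0 X19.199 Y12.054
G1 X14.791 Y18.065
G1 X7.424 Y19.199
G1 X1.413 Y14.791
G1 X0.279 Y7.424
G1 X4.687 Y1.413
G1 X12.054 Y0.279
G1 X18.065 Y4.687
G1 X19.199 Y12.054
; layer 3
G0 Z8.630
G0 X19.199 Y12.054
G1 X14.791 Y18.065
G1 X7.424 Y19.199
G1 X1.413 Y14.791
G1 X0.279 Y7.424
G1 X4.687 Y1.413
G1 X12.054 Y0.279
G1 X18.065 Y4.687
G1 X19.199 Y12.054
; layer 4
G0 Z11.507
G0 X19.199 Y12.054
G1 X14.791 Y18.065
G1 X7.424 Y19.199
G1 X1.413 Y14.791
G1 X0.279 Y7.424
G1 X4.687 Y1.413
G1 X12.054 Y0.279
G1 X18.065 Y4.687
G1 X19.199 Y12.054
; layer 5
G0 Z14.384
G0 X19.199 Y12.054
G1 X14.791 Y18.065
G1 X7.424 Y19.199
G1 X1.413 Y14.791
G1 X0.279 Y7.424
G1 X4.687 Y1.413
G1 X12.054 Y0.279
G1 X18.065 Y4.687
G1 X19.199 Y12.054
; layer 6
G0 Z17.261
G0 X19.199 Y12.054
G1 X14.791 Y18.065
G1 X7.424 Y19.199
G1 X1.413 Y14.791
G1 X0.279 Y7.424
G1 X4.687 Y1.413
G1 X12.054 Y0.279
G1 X18.065 Y4.687
G1 X19.199 Y12.054
M2 ; end

The solid is a regular 8-sided prism (a cylinder approximated with 8 flat sides), circumscribed radius ≈ 9.74 mm, height ≈ 17.3 mm. Slicing at Δz = 2.877 mm — 6 equal slices spanning the solid's height, so layer i sits at z = i·h/6 — gives 6 non-empty perimeters. Each is a 8-segment closed polygon; G0 lifts to the layer z and rapids to the start vertex, then G1 traces the edges.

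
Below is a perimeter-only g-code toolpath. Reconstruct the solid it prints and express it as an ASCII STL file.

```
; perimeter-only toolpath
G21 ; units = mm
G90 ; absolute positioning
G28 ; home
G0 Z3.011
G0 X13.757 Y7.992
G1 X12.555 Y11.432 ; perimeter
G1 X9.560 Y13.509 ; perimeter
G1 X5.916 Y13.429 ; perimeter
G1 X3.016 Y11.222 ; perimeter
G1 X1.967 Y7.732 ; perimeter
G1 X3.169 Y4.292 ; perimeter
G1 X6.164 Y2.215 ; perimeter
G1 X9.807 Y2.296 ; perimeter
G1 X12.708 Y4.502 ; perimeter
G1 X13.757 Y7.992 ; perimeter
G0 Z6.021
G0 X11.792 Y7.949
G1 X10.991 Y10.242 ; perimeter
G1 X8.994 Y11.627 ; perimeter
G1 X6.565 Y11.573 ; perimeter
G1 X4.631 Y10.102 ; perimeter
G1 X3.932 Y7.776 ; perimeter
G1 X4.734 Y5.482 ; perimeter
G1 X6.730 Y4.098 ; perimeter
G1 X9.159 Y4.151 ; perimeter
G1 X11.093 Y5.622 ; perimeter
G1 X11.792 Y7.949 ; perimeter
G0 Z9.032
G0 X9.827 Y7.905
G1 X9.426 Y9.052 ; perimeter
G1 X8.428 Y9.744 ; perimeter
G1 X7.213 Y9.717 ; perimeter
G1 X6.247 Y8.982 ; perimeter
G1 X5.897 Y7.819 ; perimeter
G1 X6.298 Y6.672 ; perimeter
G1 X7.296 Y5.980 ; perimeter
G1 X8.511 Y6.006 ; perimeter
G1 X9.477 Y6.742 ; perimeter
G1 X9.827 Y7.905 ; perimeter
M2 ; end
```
solid part
  facet normal 0.0000 0.0000 -1.0000
    outer loop
      vertex 10.126 15.391 0.000
      vertex 14.119 12.622 0.000
      vertex 15.722 8.035 0.000
    endloop
  endfacet
  facet normal 0.0000 0.0000 -1.0000
    outer loop
      vertex 5.268 15.284 0.000
      vertex 10.126 15.391 0.000
      vertex 15.722 8.035 0.000
    endloop
  endfacet
  facet normal 0.0000 0.0000 -1.0000
    outer loop
      vertex 1.401 12.342 0.000
      vertex 5.268 15.284 0.000
      vertex 15.722 8.035 0.000
    endloop
  endfacet
  facet normal 0.0000 0.0000 -1.0000
    outer loop
      vertex 0.002 7.689 0.000
      vertex 1.401 12.342 0.000
      vertex 15.722 8.035 0.000
    endloop
  endfacet
  facet normal 0.0000 0.0000 -1.0000
    outer loop
      vertex 1.605 3.102 0.000
      vertex 0.002 7.689 0.000
      vertex 15.722 8.035 0.000
    endloop
  endfacet
  facet normal 0.0000 0.0000 -1.0000
    outer loop
      vertex 5.598 0.333 0.000
      vertex 1.605 3.102 0.000
      vertex 15.722 8.035 0.000
    endloop
  endfacet
  facet normal 0.0000 0.0000 -1.0000
    outer loop
      vertex 10.456 0.440 0.000
      vertex 5.598 0.333 0.000
      vertex 15.722 8.035 0.000
    endloop
  endfacet
  facet normal 0.0000 0.0000 -1.0000
    outer loop
      vertex 14.323 3.382 0.000
      vertex 10.456 0.440 0.000
      vertex 15.722 8.035 0.000
    endloop
  endfacet
  facet normal 0.8020 0.2803 0.5275
    outer loop
      vertex 15.722 8.035 0.000
      vertex 14.119 12.622 0.000
      vertex 7.862 7.862 12.043
    endloop
  endfacet
  facet normal 0.4841 0.6981 0.5275
    outer loop
      vertex 14.119 12.622 0.000
      vertex 10.126 15.391 0.000
      vertex 7.862 7.862 12.043
    endloop
  endfacet
  facet normal -0.0187 0.8494 0.5275
    outer loop
      vertex 10.126 15.391 0.000
      vertex 5.268 15.284 0.000
      vertex 7.862 7.862 12.043
    endloop
  endfacet
  facet normal -0.5144 0.6761 0.5275
    outer loop
      vertex 5.268 15.284 0.000
      vertex 1.401 12.342 0.000
      vertex 7.862 7.862 12.043
    endloop
  endfacet
  facet normal -0.8136 0.2446 0.5275
    outer loop
      vertex 1.401 12.342 0.000
      vertex 0.002 7.689 0.000
      vertex 7.862 7.862 12.043
    endloop
  endfacet
  facet normal -0.8020 -0.2803 0.5275
    outer loop
      vertex 0.002 7.689 0.000
      vertex 1.605 3.102 0.000
      vertex 7.862 7.862 12.043
    endloop
  endfacet
  facet normal -0.4841 -0.6981 0.5275
    outer loop
      vertex 1.605 3.102 0.000
      vertex 5.598 0.333 0.000
      vertex 7.862 7.862 12.043
    endloop
  endfacet
  facet normal 0.0187 -0.8494 0.5275
    outer loop
      vertex 5.598 0.333 0.000
      vertex 10.456 0.440 0.000
      vertex 7.862 7.862 12.043
    endloop
  endfacet
  facet normal 0.5144 -0.6761 0.5275
    outer loop
      vertex 10.456 0.440 0.000
      vertex 14.323 3.382 0.000
      vertex 7.862 7.862 12.043
    endloop
  endfacet
  facet normal 0.8136 -0.2446 0.5275
    outer loop
      vertex 14.323 3.382 0.000
      vertex 15.722 8.035 0.000
      vertex 7.862 7.862 12.043
    endloop
  endfacet
endsolid part

The G0 Z moves step by Δz≈3.011 mm. The G1 loops shrink linearly with z, so the solid tapers from its base footprint up to z≈12. Closing with a flat bottom cap and the tapered top and triangulating gives 18 facets — a regular 10-sided pyramid, base circumscribed radius ≈ 7.86 mm, apex at z ≈ 12 mm.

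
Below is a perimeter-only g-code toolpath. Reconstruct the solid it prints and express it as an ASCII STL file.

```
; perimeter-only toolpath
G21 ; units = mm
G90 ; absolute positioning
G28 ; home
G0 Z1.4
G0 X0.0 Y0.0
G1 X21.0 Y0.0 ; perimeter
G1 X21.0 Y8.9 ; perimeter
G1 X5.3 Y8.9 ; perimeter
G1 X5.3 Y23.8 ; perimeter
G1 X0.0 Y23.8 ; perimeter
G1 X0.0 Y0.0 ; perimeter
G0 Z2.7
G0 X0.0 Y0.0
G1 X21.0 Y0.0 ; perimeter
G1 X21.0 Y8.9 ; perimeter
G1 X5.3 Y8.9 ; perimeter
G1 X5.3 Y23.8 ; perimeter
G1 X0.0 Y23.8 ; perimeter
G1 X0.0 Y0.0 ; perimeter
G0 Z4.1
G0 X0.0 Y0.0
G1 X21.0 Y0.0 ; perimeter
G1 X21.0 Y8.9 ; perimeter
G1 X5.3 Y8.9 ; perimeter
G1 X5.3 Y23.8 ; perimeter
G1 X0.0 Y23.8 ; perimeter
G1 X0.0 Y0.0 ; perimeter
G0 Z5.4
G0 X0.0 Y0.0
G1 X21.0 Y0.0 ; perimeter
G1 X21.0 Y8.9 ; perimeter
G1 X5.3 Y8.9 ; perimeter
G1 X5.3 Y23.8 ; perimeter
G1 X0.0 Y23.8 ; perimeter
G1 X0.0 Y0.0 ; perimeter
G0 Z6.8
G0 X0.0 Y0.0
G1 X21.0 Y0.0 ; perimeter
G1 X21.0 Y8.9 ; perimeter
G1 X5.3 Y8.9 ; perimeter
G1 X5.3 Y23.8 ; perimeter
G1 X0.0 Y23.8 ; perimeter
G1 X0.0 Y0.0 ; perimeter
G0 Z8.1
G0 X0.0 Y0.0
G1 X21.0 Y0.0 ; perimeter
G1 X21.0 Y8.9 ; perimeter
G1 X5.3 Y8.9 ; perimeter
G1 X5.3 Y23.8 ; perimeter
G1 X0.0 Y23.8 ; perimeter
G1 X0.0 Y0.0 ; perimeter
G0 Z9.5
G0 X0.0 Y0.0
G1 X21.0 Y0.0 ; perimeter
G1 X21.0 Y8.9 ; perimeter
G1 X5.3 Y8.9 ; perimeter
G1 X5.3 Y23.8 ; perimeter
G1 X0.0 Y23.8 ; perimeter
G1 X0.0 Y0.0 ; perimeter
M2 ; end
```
solid part
  facet normal 0.0000 0.0000 -1.0000
    outer loop
      vertex 21.0 8.9 0.0
      vertex 21.0 0.0 0.0
      vertex 0.0 0.0 0.0
    endloop
  endfacet
  facet normal 0.0000 0.0000 -1.0000
    outer loop
      vertex 5.3 8.9 0.0
      vertex 21.0 8.9 0.0
      vertex 0.0 0.0 0.0
    endloop
  endfacet
  facet normal 0.0000 0.0000 -1.0000
    outer loop
      vertex 5.3 23.8 0.0
      vertex 5.3 8.9 0.0
      vertex 0.0 0.0 0.0
    endloop
  endfacet
  facet normal 0.0000 0.0000 -1.0000
    outer loop
      vertex 0.0 23.8 0.0
      vertex 5.3 23.8 0.0
      vertex 0.0 0.0 0.0
    endloop
  endfacet
  facet normal 0.0000 0.0000 1.0000
    outer loop
      vertex 0.0 0.0 9.5
      vertex 21.0 0.0 9.5
      vertex 21.0 8.9 9.5
    endloop
  endfacet
  facet normal 0.0000 0.0000 1.0000
    outer loop
      vertex 0.0 0.0 9.5
      vertex 21.0 8.9 9.5
      vertex 5.3 8.9 9.5
    endloop
  endfacet
  facet normal 0.0000 0.0000 1.0000
    outer loop
      vertex 0.0 0.0 9.5
      vertex 5.3 8.9 9.5
      vertex 5.3 23.8 9.5
    endloop
  endfacet
  facet normal 0.0000 0.0000 1.0000
    outer loop
      vertex 0.0 0.0 9.5
      vertex 5.3 23.8 9.5
      vertex 0.0 23.8 9.5
    endloop
  endfacet
  facet normal 0.0000 -1.0000 0.0000
    outer loop
      vertex 0.0 0.0 0.0
      vertex 21.0 0.0 0.0
      vertex 21.0 0.0 9.5
    endloop
  endfacet
  facet normal 0.0000 -1.0000 0.0000
    outer loop
      vertex 0.0 0.0 0.0
      vertex 21.0 0.0 9.5
      vertex 0.0 0.0 9.5
    endloop
  endfacet
  facet normal 1.0000 0.0000 0.0000
    outer loop
      vertex 21.0 0.0 0.0
      vertex 21.0 8.9 0.0
      vertex 21.0 8.9 9.5
    endloop
  endfacet
  facet normal 1.0000 0.0000 0.0000
    outer loop
      vertex 21.0 0.0 0.0
      vertex 21.0 8.9 9.5
      vertex 21.0 0.0 9.5
    endloop
  endfacet
  facet normal 0.0000 1.0000 0.0000
    outer loop
      vertex 21.0 8.9 0.0
      vertex 5.3 8.9 0.0
      vertex 5.3 8.9 9.5
    endloop
  endfacet
  facet normal 0.0000 1.0000 0.0000
    outer loop
      vertex 21.0 8.9 0.0
      vertex 5.3 8.9 9.5
      vertex 21.0 8.9 9.5
    endloop
  endfacet
  facet normal 1.0000 0.0000 0.0000
    outer loop
      vertex 5.3 8.9 0.0
      vertex 5.3 23.8 0.0
      vertex 5.3 23.8 9.5
    endloop
  endfacet
  facet normal 1.0000 0.0000 0.0000
    outer loop
      vertex 5.3 8.9 0.0
      vertex 5.3 23.8 9.5
      vertex 5.3 8.9 9.5
    endloop
  endfacet
  facet normal 0.0000 1.0000 0.0000
    outer loop
      vertex 5.3 23.8 0.0
      vertex 0.0 23.8 0.0
      vertex 0.0 23.8 9.5
    endloop
  endfacet
  facet normal 0.0000 1.0000 0.0000
    outer loop
      vertex 5.3 23.8 0.0
      vertex 0.0 23.8 9.5
      vertex 5.3 23.8 9.5
    endloop
  endfacet
  facet normal -1.0000 0.0000 0.0000
    outer loop
      vertex 0.0 23.8 0.0
      vertex 0.0 0.0 0.0
      vertex 0.0 0.0 9.5
    endloop
  endfacet
  facet normal -1.0000 0.0000 0.0000
    outer loop
      vertex 0.0 23.8 0.0
      vertex 0.0 0.0 9.5
      vertex 0.0 23.8 9.5
    endloop
  endfacet
endsolid part

The G0 Z moves step by Δz≈1.4 mm. Every layer's G1 loop is the same polygon, so the solid is a straight extrusion of it from z=0 to z≈9.5. Closing with flat bottom and top caps and triangulating gives 20 facets — an L-shaped prism: outer 21 × 23.8 mm, arm thicknesses ≈ 8.9 mm (horizontal) and 5.3 mm (vertical), extruded 9.5 mm in z.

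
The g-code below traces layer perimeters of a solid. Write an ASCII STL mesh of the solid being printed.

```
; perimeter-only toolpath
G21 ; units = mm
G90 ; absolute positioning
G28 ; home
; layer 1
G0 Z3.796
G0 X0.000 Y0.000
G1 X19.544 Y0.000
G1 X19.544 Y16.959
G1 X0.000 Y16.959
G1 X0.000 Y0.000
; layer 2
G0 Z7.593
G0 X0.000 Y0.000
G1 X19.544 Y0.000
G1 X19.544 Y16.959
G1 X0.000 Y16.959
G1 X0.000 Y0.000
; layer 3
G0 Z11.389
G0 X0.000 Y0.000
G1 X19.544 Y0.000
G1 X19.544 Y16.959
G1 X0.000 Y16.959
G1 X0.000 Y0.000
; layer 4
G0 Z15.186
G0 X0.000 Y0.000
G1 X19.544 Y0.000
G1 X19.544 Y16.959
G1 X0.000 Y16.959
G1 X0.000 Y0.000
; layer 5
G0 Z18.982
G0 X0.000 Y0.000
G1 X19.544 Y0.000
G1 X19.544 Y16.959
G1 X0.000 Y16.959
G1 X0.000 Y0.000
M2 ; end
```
solid part
  facet normal 0.0000 0.0000 -1.0000
    outer loop
      vertex 19.544 16.959 0.000
      vertex 19.544 0.000 0.000
      vertex 0.000 0.000 0.000
    endloop
  endfacet
  facet normal 0.0000 0.0000 -1.0000
    outer loop
      vertex 0.000 16.959 0.000
      vertex 19.544 16.959 0.000
      vertex 0.000 0.000 0.000
    endloop
  endfacet
  facet normal 0.0000 0.0000 1.0000
    outer loop
      vertex 0.000 0.000 18.982
      vertex 19.544 0.000 18.982
      vertex 19.544 16.959 18.982
    endloop
  endfacet
  facet normal 0.0000 0.0000 1.0000
    outer loop
      vertex 0.000 0.000 18.982
      vertex 19.544 16.959 18.982
      vertex 0.000 16.959 18.982
    endloop
  endfacet
  facet normal 0.0000 -1.0000 0.0000
    outer loop
      vertex 0.000 0.000 0.000
      vertex 19.544 0.000 0.000
      vertex 19.544 0.000 18.982
    endloop
  endfacet
  facet normal 0.0000 -1.0000 0.0000
    outer loop
      vertex 0.000 0.000 0.000
      vertex 19.544 0.000 18.982
      vertex 0.000 0.000 18.982
    endloop
  endfacet
  facet normal 0.0000 1.0000 0.0000
    outer loop
      vertex 19.544 16.959 18.982
      vertex 19.544 16.959 0.000
      vertex 0.000 16.959 0.000
    endloop
  endfacet
  facet normal 0.0000 1.0000 0.0000
    outer loop
      vertex 0.000 16.959 18.982
      vertex 19.544 16.959 18.982
      vertex 0.000 16.959 0.000
    endloop
  endfacet
  facet normal -1.0000 0.0000 0.0000
    outer loop
      vertex 0.000 16.959 18.982
      vertex 0.000 16.959 0.000
      vertex 0.000 0.000 0.000
    endloop
  endfacet
  facet normal -1.0000 0.0000 0.0000
    outer loop
      vertex 0.000 0.000 18.982
      vertex 0.000 16.959 18.982
      vertex 0.000 0.000 0.000
    endloop
  endfacet
  facet normal 1.0000 0.0000 0.0000
    outer loop
      vertex 19.544 0.000 0.000
      vertex 19.544 16.959 0.000
      vertex 19.544 16.959 18.982
    endloop
  endfacet
  facet normal 1.0000 0.0000 0.0000
    outer loop
      vertex 19.544 0.000 0.000
      vertex 19.544 16.959 18.982
      vertex 19.544 0.000 18.982
    endloop
  endfacet
endsolid part

The G0 Z moves step by Δz≈3.796 mm. Every layer's G1 loop is the same polygon, so the solid is a straight extrusion of it from z=0 to z≈19. Closing with flat bottom and top caps and triangulating gives 12 facets — a rectangular box, roughly 19.5 × 17 mm footprint and 19 mm tall.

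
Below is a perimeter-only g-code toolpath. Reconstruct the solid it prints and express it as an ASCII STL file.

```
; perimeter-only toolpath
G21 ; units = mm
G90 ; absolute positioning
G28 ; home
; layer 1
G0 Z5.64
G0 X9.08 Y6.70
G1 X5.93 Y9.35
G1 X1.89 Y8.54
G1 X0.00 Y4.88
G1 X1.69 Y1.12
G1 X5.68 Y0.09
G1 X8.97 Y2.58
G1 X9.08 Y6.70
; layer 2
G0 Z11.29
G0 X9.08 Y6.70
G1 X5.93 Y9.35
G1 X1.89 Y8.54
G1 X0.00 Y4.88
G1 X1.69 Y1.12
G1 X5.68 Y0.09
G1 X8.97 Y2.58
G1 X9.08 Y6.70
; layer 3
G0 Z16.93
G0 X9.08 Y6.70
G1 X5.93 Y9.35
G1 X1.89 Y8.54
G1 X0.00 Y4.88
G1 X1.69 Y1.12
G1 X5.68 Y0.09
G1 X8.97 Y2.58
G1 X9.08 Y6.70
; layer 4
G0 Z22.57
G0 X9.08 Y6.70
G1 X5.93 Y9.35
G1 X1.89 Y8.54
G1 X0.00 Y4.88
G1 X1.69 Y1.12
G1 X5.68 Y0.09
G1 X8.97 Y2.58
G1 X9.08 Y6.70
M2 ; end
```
solid part
  facet normal 0.0000 0.0000 -1.0000
    outer loop
      vertex 1.89 8.54 0.00
      vertex 5.93 9.35 0.00
      vertex 9.08 6.70 0.00
    endloop
  endfacet
  facet normal 0.0000 0.0000 -1.0000
    outer loop
      vertex 0.00 4.88 0.00
      vertex 1.89 8.54 0.00
      vertex 9.08 6.70 0.00
    endloop
  endfacet
  facet normal 0.0000 0.0000 -1.0000
    outer loop
      vertex 1.69 1.12 0.00
      vertex 0.00 4.88 0.00
      vertex 9.08 6.70 0.00
    endloop
  endfacet
  facet normal 0.0000 0.0000 -1.0000
    outer loop
      vertex 5.68 0.09 0.00
      vertex 1.69 1.12 0.00
      vertex 9.08 6.70 0.00
    endloop
  endfacet
  facet normal 0.0000 0.0000 -1.0000
    outer loop
      vertex 8.97 2.58 0.00
      vertex 5.68 0.09 0.00
      vertex 9.08 6.70 0.00
    endloop
  endfacet
  facet normal 0.0000 0.0000 1.0000
    outer loop
      vertex 9.08 6.70 22.57
      vertex 5.93 9.35 22.57
      vertex 1.89 8.54 22.57
    endloop
  endfacet
  facet normal 0.0000 0.0000 1.0000
    outer loop
      vertex 9.08 6.70 22.57
      vertex 1.89 8.54 22.57
      vertex 0.00 4.88 22.57
    endloop
  endfacet
  facet normal 0.0000 0.0000 1.0000
    outer loop
      vertex 9.08 6.70 22.57
      vertex 0.00 4.88 22.57
      vertex 1.69 1.12 22.57
    endloop
  endfacet
  facet normal 0.0000 0.0000 1.0000
    outer loop
      vertex 9.08 6.70 22.57
      vertex 1.69 1.12 22.57
      vertex 5.68 0.09 22.57
    endloop
  endfacet
  facet normal 0.0000 0.0000 1.0000
    outer loop
      vertex 9.08 6.70 22.57
      vertex 5.68 0.09 22.57
      vertex 8.97 2.58 22.57
    endloop
  endfacet
  facet normal 0.6438 0.7652 0.0000
    outer loop
      vertex 9.08 6.70 0.00
      vertex 5.93 9.35 0.00
      vertex 5.93 9.35 22.57
    endloop
  endfacet
  facet normal 0.6438 0.7652 0.0000
    outer loop
      vertex 9.08 6.70 0.00
      vertex 5.93 9.35 22.57
      vertex 9.08 6.70 22.57
    endloop
  endfacet
  facet normal -0.1966 0.9805 0.0000
    outer loop
      vertex 5.93 9.35 0.00
      vertex 1.89 8.54 0.00
      vertex 1.89 8.54 22.57
    endloop
  endfacet
  facet normal -0.1966 0.9805 0.0000
    outer loop
      vertex 5.93 9.35 0.00
      vertex 1.89 8.54 22.57
      vertex 5.93 9.35 22.57
    endloop
  endfacet
  facet normal -0.8885 0.4588 0.0000
    outer loop
      vertex 1.89 8.54 0.00
      vertex 0.00 4.88 0.00
      vertex 0.00 4.88 22.57
    endloop
  endfacet
  facet normal -0.8885 0.4588 0.0000
    outer loop
      vertex 1.89 8.54 0.00
      vertex 0.00 4.88 22.57
      vertex 1.89 8.54 22.57
    endloop
  endfacet
  facet normal -0.9121 -0.4100 0.0000
    outer loop
      vertex 0.00 4.88 0.00
      vertex 1.69 1.12 0.00
      vertex 1.69 1.12 22.57
    endloop
  endfacet
  facet normal -0.9121 -0.4100 0.0000
    outer loop
      vertex 0.00 4.88 0.00
      vertex 1.69 1.12 22.57
      vertex 0.00 4.88 22.57
    endloop
  endfacet
  facet normal -0.2500 -0.9683 0.0000
    outer loop
      vertex 1.69 1.12 0.00
      vertex 5.68 0.09 0.00
      vertex 5.68 0.09 22.57
    endloop
  endfacet
  facet normal -0.2500 -0.9683 0.0000
    outer loop
      vertex 1.69 1.12 0.00
      vertex 5.68 0.09 22.57
      vertex 1.69 1.12 22.57
    endloop
  endfacet
  facet normal 0.6035 -0.7974 0.0000
    outer loop
      vertex 5.68 0.09 0.00
      vertex 8.97 2.58 0.00
      vertex 8.97 2.58 22.57
    endloop
  endfacet
  facet normal 0.6035 -0.7974 0.0000
    outer loop
      vertex 5.68 0.09 0.00
      vertex 8.97 2.58 22.57
      vertex 5.68 0.09 22.57
    endloop
  endfacet
  facet normal 0.9996 -0.0267 0.0000
    outer loop
      vertex 8.97 2.58 0.00
      vertex 9.08 6.70 0.00
      vertex 9.08 6.70 22.57
    endloop
  endfacet
  facet normal 0.9996 -0.0267 0.0000
    outer loop
      vertex 8.97 2.58 0.00
      vertex 9.08 6.70 22.57
      vertex 8.97 2.58 22.57
    endloop
  endfacet
endsolid part

The G0 Z moves step by Δz≈5.64 mm. Every layer's G1 loop is the same polygon, so the solid is a straight extrusion of it from z=0 to z≈22.6. Closing with flat bottom and top caps and triangulating gives 24 facets — a regular 7-sided prism (a cylinder approximated with 7 flat sides), circumscribed radius ≈ 4.75 mm, height ≈ 22.6 mm.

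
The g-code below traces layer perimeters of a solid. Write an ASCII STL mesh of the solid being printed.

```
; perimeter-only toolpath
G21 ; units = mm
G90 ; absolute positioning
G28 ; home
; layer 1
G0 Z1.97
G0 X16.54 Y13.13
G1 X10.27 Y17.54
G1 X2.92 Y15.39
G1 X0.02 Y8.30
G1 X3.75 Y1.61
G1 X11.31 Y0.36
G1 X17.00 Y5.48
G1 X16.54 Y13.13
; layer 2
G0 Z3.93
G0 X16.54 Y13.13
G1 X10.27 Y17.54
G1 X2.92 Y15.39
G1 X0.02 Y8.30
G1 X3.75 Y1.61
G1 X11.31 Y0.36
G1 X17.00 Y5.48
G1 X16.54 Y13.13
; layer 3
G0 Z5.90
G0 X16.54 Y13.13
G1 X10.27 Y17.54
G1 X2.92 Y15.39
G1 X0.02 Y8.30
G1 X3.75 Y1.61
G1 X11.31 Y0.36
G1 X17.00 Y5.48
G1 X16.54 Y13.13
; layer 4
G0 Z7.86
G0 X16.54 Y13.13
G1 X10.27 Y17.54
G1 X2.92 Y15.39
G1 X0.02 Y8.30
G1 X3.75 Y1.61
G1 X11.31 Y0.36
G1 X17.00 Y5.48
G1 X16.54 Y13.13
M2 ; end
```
solid part
  facet normal 0.0000 0.0000 -1.0000
    outer loop
      vertex 2.92 15.39 0.00
      vertex 10.27 17.54 0.00
      vertex 16.54 13.13 0.00
    endloop
  endfacet
  facet normal 0.0000 0.0000 -1.0000
    outer loop
      vertex 0.02 8.30 0.00
      vertex 2.92 15.39 0.00
      vertex 16.54 13.13 0.00
    endloop
  endfacet
  facet normal 0.0000 0.0000 -1.0000
    outer loop
      vertex 3.75 1.61 0.00
      vertex 0.02 8.30 0.00
      vertex 16.54 13.13 0.00
    endloop
  endfacet
  facet normal 0.0000 0.0000 -1.0000
    outer loop
      vertex 11.31 0.36 0.00
      vertex 3.75 1.61 0.00
      vertex 16.54 13.13 0.00
    endloop
  endfacet
  facet normal 0.0000 0.0000 -1.0000
    outer loop
      vertex 17.00 5.48 0.00
      vertex 11.31 0.36 0.00
      vertex 16.54 13.13 0.00
    endloop
  endfacet
  facet normal 0.0000 0.0000 1.0000
    outer loop
      vertex 16.54 13.13 7.86
      vertex 10.27 17.54 7.86
      vertex 2.92 15.39 7.86
    endloop
  endfacet
  facet normal 0.0000 0.0000 1.0000
    outer loop
      vertex 16.54 13.13 7.86
      vertex 2.92 15.39 7.86
      vertex 0.02 8.30 7.86
    endloop
  endfacet
  facet normal 0.0000 0.0000 1.0000
    outer loop
      vertex 16.54 13.13 7.86
      vertex 0.02 8.30 7.86
      vertex 3.75 1.61 7.86
    endloop
  endfacet
  facet normal 0.0000 0.0000 1.0000
    outer loop
      vertex 16.54 13.13 7.86
      vertex 3.75 1.61 7.86
      vertex 11.31 0.36 7.86
    endloop
  endfacet
  facet normal 0.0000 0.0000 1.0000
    outer loop
      vertex 16.54 13.13 7.86
      vertex 11.31 0.36 7.86
      vertex 17.00 5.48 7.86
    endloop
  endfacet
  facet normal 0.5753 0.8179 0.0000
    outer loop
      vertex 16.54 13.13 0.00
      vertex 10.27 17.54 0.00
      vertex 10.27 17.54 7.86
    endloop
  endfacet
  facet normal 0.5753 0.8179 0.0000
    outer loop
      vertex 16.54 13.13 0.00
      vertex 10.27 17.54 7.86
      vertex 16.54 13.13 7.86
    endloop
  endfacet
  facet normal -0.2808 0.9598 0.0000
    outer loop
      vertex 10.27 17.54 0.00
      vertex 2.92 15.39 0.00
      vertex 2.92 15.39 7.86
    endloop
  endfacet
  facet normal -0.2808 0.9598 0.0000
    outer loop
      vertex 10.27 17.54 0.00
      vertex 2.92 15.39 7.86
      vertex 10.27 17.54 7.86
    endloop
  endfacet
  facet normal -0.9256 0.3786 0.0000
    outer loop
      vertex 2.92 15.39 0.00
      vertex 0.02 8.30 0.00
      vertex 0.02 8.30 7.86
    endloop
  endfacet
  facet normal -0.9256 0.3786 0.0000
    outer loop
      vertex 2.92 15.39 0.00
      vertex 0.02 8.30 7.86
      vertex 2.92 15.39 7.86
    endloop
  endfacet
  facet normal -0.8734 -0.4870 0.0000
    outer loop
      vertex 0.02 8.30 0.00
      vertex 3.75 1.61 0.00
      vertex 3.75 1.61 7.86
    endloop
  endfacet
  facet normal -0.8734 -0.4870 0.0000
    outer loop
      vertex 0.02 8.30 0.00
      vertex 3.75 1.61 7.86
      vertex 0.02 8.30 7.86
    endloop
  endfacet
  facet normal -0.1631 -0.9866 0.0000
    outer loop
      vertex 3.75 1.61 0.00
      vertex 11.31 0.36 0.00
      vertex 11.31 0.36 7.86
    endloop
  endfacet
  facet normal -0.1631 -0.9866 0.0000
    outer loop
      vertex 3.75 1.61 0.00
      vertex 11.31 0.36 7.86
      vertex 3.75 1.61 7.86
    endloop
  endfacet
  facet normal 0.6689 -0.7434 0.0000
    outer loop
      vertex 11.31 0.36 0.00
      vertex 17.00 5.48 0.00
      vertex 17.00 5.48 7.86
    endloop
  endfacet
  facet normal 0.6689 -0.7434 0.0000
    outer loop
      vertex 11.31 0.36 0.00
      vertex 17.00 5.48 7.86
      vertex 11.31 0.36 7.86
    endloop
  endfacet
  facet normal 0.9982 0.0600 0.0000
    outer loop
      vertex 17.00 5.48 0.00
      vertex 16.54 13.13 0.00
      vertex 16.54 13.13 7.86
    endloop
  endfacet
  facet normal 0.9982 0.0600 0.0000
    outer loop
      vertex 17.00 5.48 0.00
      vertex 16.54 13.13 7.86
      vertex 17.00 5.48 7.86
    endloop
  endfacet
endsolid part

The G0 Z moves step by Δz≈1.97 mm. Every layer's G1 loop is the same polygon, so the solid is a straight extrusion of it from z=0 to z≈7.86. Closing with flat bottom and top caps and triangulating gives 24 facets — a regular 7-sided prism (a cylinder approximated with 7 flat sides), circumscribed radius ≈ 8.83 mm, height ≈ 7.86 mm.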